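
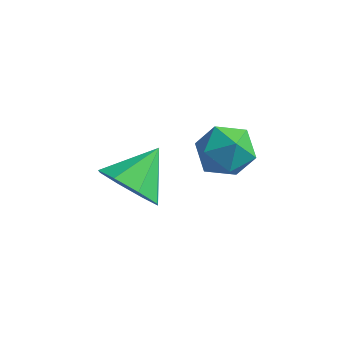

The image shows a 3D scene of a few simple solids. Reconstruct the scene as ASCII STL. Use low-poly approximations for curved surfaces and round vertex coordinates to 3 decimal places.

solid 
facet normal -0.210 0.769 0.604
outer loop
vertex -0.884 0.089 0.72
vertex -0.874 -0.358 1.292
vertex -0.265 -0.026 1.081
endloop
endfacet
facet normal 0.163 0.986 0.034
outer loop
vertex -0.884 0.089 0.72
vertex -0.265 -0.026 1.081
vertex -0.264 -0.001 0.356
endloop
endfacet
facet normal -0.206 0.809 -0.551
outer loop
vertex -0.884 0.089 0.72
vertex -0.264 -0.001 0.356
vertex -0.872 -0.317 0.119
endloop
endfacet
facet normal -0.806 0.483 -0.342
outer loop
vertex -0.884 0.089 0.72
vertex -0.872 -0.317 0.119
vertex -1.25 -0.538 0.698
endloop
endfacet
facet normal -0.807 0.458 0.372
outer loop
vertex -0.884 0.089 0.72
vertex -1.25 -0.538 0.698
vertex -0.874 -0.358 1.292
endloop
endfacet
facet normal 0.778 0.628 0.023
outer loop
vertex -0.264 -0.001 0.356
vertex -0.265 -0.026 1.081
vertex 0.13 -0.502 0.702
endloop
endfacet
facet normal 0.177 0.275 0.945
outer loop
vertex -0.265 -0.026 1.081
vertex -0.874 -0.358 1.292
vertex -0.248 -0.723 1.281
endloop
endfacet
facet normal -0.790 -0.228 0.569
outer loop
vertex -0.874 -0.358 1.292
vertex -1.25 -0.538 0.698
vertex -0.856 -1.039 1.044
endloop
endfacet
facet normal -0.788 -0.187 -0.586
outer loop
vertex -1.25 -0.538 0.698
vertex -0.872 -0.317 0.119
vertex -0.855 -1.014 0.319
endloop
endfacet
facet normal 0.182 0.341 -0.922
outer loop
vertex -0.872 -0.317 0.119
vertex -0.264 -0.001 0.356
vertex -0.246 -0.682 0.108
endloop
endfacet
facet normal 0.806 -0.483 0.342
outer loop
vertex -0.236 -1.129 0.68
vertex 0.13 -0.502 0.702
vertex -0.248 -0.723 1.281
endloop
endfacet
facet normal 0.206 -0.809 0.551
outer loop
vertex -0.236 -1.129 0.68
vertex -0.248 -0.723 1.281
vertex -0.856 -1.039 1.044
endloop
endfacet
facet normal -0.163 -0.986 -0.034
outer loop
vertex -0.236 -1.129 0.68
vertex -0.856 -1.039 1.044
vertex -0.855 -1.014 0.319
endloop
endfacet
facet normal 0.210 -0.769 -0.604
outer loop
vertex -0.236 -1.129 0.68
vertex -0.855 -1.014 0.319
vertex -0.246 -0.682 0.108
endloop
endfacet
facet normal 0.807 -0.458 -0.372
outer loop
vertex -0.236 -1.129 0.68
vertex -0.246 -0.682 0.108
vertex 0.13 -0.502 0.702
endloop
endfacet
facet normal 0.788 0.187 0.586
outer loop
vertex -0.248 -0.723 1.281
vertex 0.13 -0.502 0.702
vertex -0.265 -0.026 1.081
endloop
endfacet
facet normal -0.182 -0.341 0.922
outer loop
vertex -0.856 -1.039 1.044
vertex -0.248 -0.723 1.281
vertex -0.874 -0.358 1.292
endloop
endfacet
facet normal -0.778 -0.628 -0.023
outer loop
vertex -0.855 -1.014 0.319
vertex -0.856 -1.039 1.044
vertex -1.25 -0.538 0.698
endloop
endfacet
facet normal -0.177 -0.275 -0.945
outer loop
vertex -0.246 -0.682 0.108
vertex -0.855 -1.014 0.319
vertex -0.872 -0.317 0.119
endloop
endfacet
facet normal 0.790 0.228 -0.569
outer loop
vertex 0.13 -0.502 0.702
vertex -0.246 -0.682 0.108
vertex -0.264 -0.001 0.356
endloop
endfacet
facet normal -0.259 -0.822 -0.507
outer loop
vertex -2.277 -1.259 -0.815
vertex -2.731 -0.79 -1.344
vertex -1.934 -1.056 -1.32
endloop
endfacet
facet normal 0.820 0.035 0.571
outer loop
vertex -2.277 -1.259 -0.815
vertex -1.934 -1.056 -1.32
vertex -2.409 0.23 -0.716
endloop
endfacet
facet normal -0.259 -0.822 -0.507
outer loop
vertex -1.934 -1.056 -1.32
vertex -2.731 -0.79 -1.344
vertex -2.058 -0.697 -1.839
endloop
endfacet
facet normal 0.940 0.342 0.012
outer loop
vertex -1.934 -1.056 -1.32
vertex -2.058 -0.697 -1.839
vertex -2.409 0.23 -0.716
endloop
endfacet
facet normal -0.260 -0.822 -0.507
outer loop
vertex -2.058 -0.697 -1.839
vertex -2.731 -0.79 -1.344
vertex -2.576 -0.392 -2.068
endloop
endfacet
facet normal 0.590 0.704 -0.397
outer loop
vertex -2.058 -0.697 -1.839
vertex -2.576 -0.392 -2.068
vertex -2.409 0.23 -0.716
endloop
endfacet
facet normal -0.259 -0.822 -0.507
outer loop
vertex -2.576 -0.392 -2.068
vertex -2.731 -0.79 -1.344
vertex -3.184 -0.321 -1.873
endloop
endfacet
facet normal -0.027 0.909 -0.415
outer loop
vertex -2.576 -0.392 -2.068
vertex -3.184 -0.321 -1.873
vertex -2.409 0.23 -0.716
endloop
endfacet
facet normal -0.259 -0.822 -0.507
outer loop
vertex -3.184 -0.321 -1.873
vertex -2.731 -0.79 -1.344
vertex -3.527 -0.524 -1.368
endloop
endfacet
facet normal -0.545 0.838 -0.034
outer loop
vertex -3.184 -0.321 -1.873
vertex -3.527 -0.524 -1.368
vertex -2.409 0.23 -0.716
endloop
endfacet
facet normal -0.259 -0.822 -0.507
outer loop
vertex -3.527 -0.524 -1.368
vertex -2.731 -0.79 -1.344
vertex -3.403 -0.883 -0.85
endloop
endfacet
facet normal -0.665 0.530 0.527
outer loop
vertex -3.527 -0.524 -1.368
vertex -3.403 -0.883 -0.85
vertex -2.409 0.23 -0.716
endloop
endfacet
facet normal -0.259 -0.822 -0.507
outer loop
vertex -3.403 -0.883 -0.85
vertex -2.731 -0.79 -1.344
vertex -2.885 -1.187 -0.621
endloop
endfacet
facet normal -0.314 0.168 0.934
outer loop
vertex -3.403 -0.883 -0.85
vertex -2.885 -1.187 -0.621
vertex -2.409 0.23 -0.716
endloop
endfacet
facet normal -0.259 -0.822 -0.507
outer loop
vertex -2.885 -1.187 -0.621
vertex -2.731 -0.79 -1.344
vertex -2.277 -1.259 -0.815
endloop
endfacet
facet normal 0.300 -0.037 0.953
outer loop
vertex -2.885 -1.187 -0.621
vertex -2.277 -1.259 -0.815
vertex -2.409 0.23 -0.716
endloop
endfacet

endsolid


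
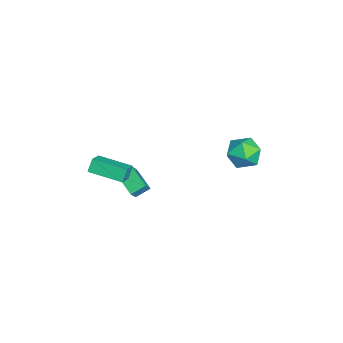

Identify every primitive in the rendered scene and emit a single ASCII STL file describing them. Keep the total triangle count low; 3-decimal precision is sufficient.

solid 
facet normal -0.425 0.265 0.866
outer loop
vertex 3.349 -4.761 0.7
vertex 3.998 -2.694 0.385
vertex 2.254 -4.511 0.086
endloop
endfacet
facet normal -0.296 -0.944 0.144
outer loop
vertex 2.662 -4.766 -0.745
vertex 3.349 -4.761 0.7
vertex 2.254 -4.511 0.086
endloop
endfacet
facet normal -0.425 0.266 0.865
outer loop
vertex 2.254 -4.511 0.086
vertex 3.998 -2.694 0.385
vertex 2.904 -2.444 -0.23
endloop
endfacet
facet normal -0.855 0.196 -0.480
outer loop
vertex 2.904 -2.444 -0.23
vertex 2.662 -4.766 -0.745
vertex 2.254 -4.511 0.086
endloop
endfacet
facet normal 0.855 -0.195 0.480
outer loop
vertex 3.349 -4.761 0.7
vertex 4.406 -2.949 -0.446
vertex 3.998 -2.694 0.385
endloop
endfacet
facet normal -0.297 -0.944 0.144
outer loop
vertex 3.756 -5.016 -0.13
vertex 3.349 -4.761 0.7
vertex 2.662 -4.766 -0.745
endloop
endfacet
facet normal 0.855 -0.196 0.480
outer loop
vertex 3.756 -5.016 -0.13
vertex 4.406 -2.949 -0.446
vertex 3.349 -4.761 0.7
endloop
endfacet
facet normal 0.297 0.944 -0.144
outer loop
vertex 3.998 -2.694 0.385
vertex 4.406 -2.949 -0.446
vertex 2.904 -2.444 -0.23
endloop
endfacet
facet normal -0.855 0.196 -0.480
outer loop
vertex 3.311 -2.699 -1.06
vertex 2.662 -4.766 -0.745
vertex 2.904 -2.444 -0.23
endloop
endfacet
facet normal 0.297 0.944 -0.145
outer loop
vertex 2.904 -2.444 -0.23
vertex 4.406 -2.949 -0.446
vertex 3.311 -2.699 -1.06
endloop
endfacet
facet normal 0.426 -0.265 -0.865
outer loop
vertex 3.311 -2.699 -1.06
vertex 3.756 -5.016 -0.13
vertex 2.662 -4.766 -0.745
endloop
endfacet
facet normal 0.425 -0.266 -0.865
outer loop
vertex 4.406 -2.949 -0.446
vertex 3.756 -5.016 -0.13
vertex 3.311 -2.699 -1.06
endloop
endfacet
facet normal -0.561 0.285 -0.777
outer loop
vertex 0.297 -3.337 -3.652
vertex -0.042 -2.468 -3.089
vertex 1.64 -2.407 -4.28
endloop
endfacet
facet normal 0.311 -0.798 -0.516
outer loop
vertex 2.122 -2.652 -3.611
vertex 0.297 -3.337 -3.652
vertex 1.64 -2.407 -4.28
endloop
endfacet
facet normal -0.561 0.285 -0.777
outer loop
vertex 1.64 -2.407 -4.28
vertex -0.042 -2.468 -3.089
vertex 1.301 -1.538 -3.717
endloop
endfacet
facet normal 0.768 0.532 -0.358
outer loop
vertex 1.301 -1.538 -3.717
vertex 2.122 -2.652 -3.611
vertex 1.64 -2.407 -4.28
endloop
endfacet
facet normal -0.768 -0.532 0.358
outer loop
vertex 0.297 -3.337 -3.652
vertex 0.44 -2.713 -2.42
vertex -0.042 -2.468 -3.089
endloop
endfacet
facet normal 0.311 -0.798 -0.516
outer loop
vertex 0.779 -3.582 -2.983
vertex 0.297 -3.337 -3.652
vertex 2.122 -2.652 -3.611
endloop
endfacet
facet normal -0.768 -0.532 0.358
outer loop
vertex 0.779 -3.582 -2.983
vertex 0.44 -2.713 -2.42
vertex 0.297 -3.337 -3.652
endloop
endfacet
facet normal -0.311 0.798 0.516
outer loop
vertex -0.042 -2.468 -3.089
vertex 0.44 -2.713 -2.42
vertex 1.301 -1.538 -3.717
endloop
endfacet
facet normal 0.768 0.532 -0.358
outer loop
vertex 1.783 -1.783 -3.048
vertex 2.122 -2.652 -3.611
vertex 1.301 -1.538 -3.717
endloop
endfacet
facet normal -0.311 0.798 0.516
outer loop
vertex 1.301 -1.538 -3.717
vertex 0.44 -2.713 -2.42
vertex 1.783 -1.783 -3.048
endloop
endfacet
facet normal 0.561 -0.285 0.777
outer loop
vertex 1.783 -1.783 -3.048
vertex 0.779 -3.582 -2.983
vertex 2.122 -2.652 -3.611
endloop
endfacet
facet normal 0.561 -0.285 0.777
outer loop
vertex 0.44 -2.713 -2.42
vertex 0.779 -3.582 -2.983
vertex 1.783 -1.783 -3.048
endloop
endfacet
facet normal -0.407 0.841 0.355
outer loop
vertex -1.71 4.985 -2.478
vertex -1.974 4.399 -1.392
vertex -0.87 4.994 -1.536
endloop
endfacet
facet normal 0.114 0.987 -0.111
outer loop
vertex -1.71 4.985 -2.478
vertex -0.87 4.994 -1.536
vertex -0.484 4.816 -2.723
endloop
endfacet
facet normal -0.053 0.679 -0.732
outer loop
vertex -1.71 4.985 -2.478
vertex -0.484 4.816 -2.723
vertex -1.348 4.112 -3.314
endloop
endfacet
facet normal -0.677 0.343 -0.651
outer loop
vertex -1.71 4.985 -2.478
vertex -1.348 4.112 -3.314
vertex -2.27 3.854 -2.491
endloop
endfacet
facet normal -0.896 0.443 0.021
outer loop
vertex -1.71 4.985 -2.478
vertex -2.27 3.854 -2.491
vertex -1.974 4.399 -1.392
endloop
endfacet
facet normal 0.715 0.687 0.129
outer loop
vertex -0.484 4.816 -2.723
vertex -0.87 4.994 -1.536
vertex 0.01 4.126 -1.789
endloop
endfacet
facet normal -0.128 0.452 0.883
outer loop
vertex -0.87 4.994 -1.536
vertex -1.974 4.399 -1.392
vertex -0.912 3.868 -0.966
endloop
endfacet
facet normal -0.919 -0.193 0.343
outer loop
vertex -1.974 4.399 -1.392
vertex -2.27 3.854 -2.491
vertex -1.776 3.164 -1.557
endloop
endfacet
facet normal -0.565 -0.356 -0.744
outer loop
vertex -2.27 3.854 -2.491
vertex -1.348 4.112 -3.314
vertex -1.39 2.986 -2.744
endloop
endfacet
facet normal 0.445 0.188 -0.875
outer loop
vertex -1.348 4.112 -3.314
vertex -0.484 4.816 -2.723
vertex -0.286 3.581 -2.888
endloop
endfacet
facet normal 0.677 -0.343 0.651
outer loop
vertex -0.55 2.995 -1.802
vertex 0.01 4.126 -1.789
vertex -0.912 3.868 -0.966
endloop
endfacet
facet normal 0.053 -0.679 0.732
outer loop
vertex -0.55 2.995 -1.802
vertex -0.912 3.868 -0.966
vertex -1.776 3.164 -1.557
endloop
endfacet
facet normal -0.114 -0.987 0.111
outer loop
vertex -0.55 2.995 -1.802
vertex -1.776 3.164 -1.557
vertex -1.39 2.986 -2.744
endloop
endfacet
facet normal 0.407 -0.841 -0.355
outer loop
vertex -0.55 2.995 -1.802
vertex -1.39 2.986 -2.744
vertex -0.286 3.581 -2.888
endloop
endfacet
facet normal 0.896 -0.443 -0.021
outer loop
vertex -0.55 2.995 -1.802
vertex -0.286 3.581 -2.888
vertex 0.01 4.126 -1.789
endloop
endfacet
facet normal 0.565 0.356 0.744
outer loop
vertex -0.912 3.868 -0.966
vertex 0.01 4.126 -1.789
vertex -0.87 4.994 -1.536
endloop
endfacet
facet normal -0.445 -0.188 0.875
outer loop
vertex -1.776 3.164 -1.557
vertex -0.912 3.868 -0.966
vertex -1.974 4.399 -1.392
endloop
endfacet
facet normal -0.715 -0.687 -0.129
outer loop
vertex -1.39 2.986 -2.744
vertex -1.776 3.164 -1.557
vertex -2.27 3.854 -2.491
endloop
endfacet
facet normal 0.128 -0.452 -0.883
outer loop
vertex -0.286 3.581 -2.888
vertex -1.39 2.986 -2.744
vertex -1.348 4.112 -3.314
endloop
endfacet
facet normal 0.919 0.193 -0.343
outer loop
vertex 0.01 4.126 -1.789
vertex -0.286 3.581 -2.888
vertex -0.484 4.816 -2.723
endloop
endfacet

endsolid


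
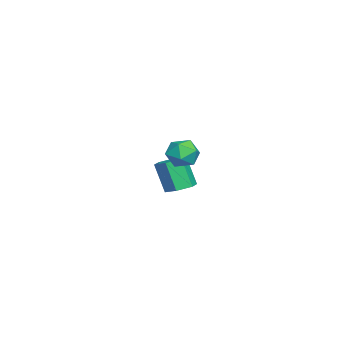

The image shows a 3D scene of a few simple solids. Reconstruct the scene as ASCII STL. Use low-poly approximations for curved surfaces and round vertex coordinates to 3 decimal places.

solid 
facet normal 0.143 0.981 -0.132
outer loop
vertex 3.543 3.697 2.268
vertex 2.688 3.892 2.788
vertex 3.58 3.828 3.278
endloop
endfacet
facet normal 0.766 0.633 -0.110
outer loop
vertex 3.543 3.697 2.268
vertex 3.58 3.828 3.278
vertex 4.128 3.089 2.84
endloop
endfacet
facet normal 0.764 0.144 -0.628
outer loop
vertex 3.543 3.697 2.268
vertex 4.128 3.089 2.84
vertex 3.576 2.695 2.078
endloop
endfacet
facet normal 0.140 0.189 -0.972
outer loop
vertex 3.543 3.697 2.268
vertex 3.576 2.695 2.078
vertex 2.685 3.192 2.046
endloop
endfacet
facet normal -0.243 0.706 -0.665
outer loop
vertex 3.543 3.697 2.268
vertex 2.685 3.192 2.046
vertex 2.688 3.892 2.788
endloop
endfacet
facet normal 0.806 0.292 0.515
outer loop
vertex 4.128 3.089 2.84
vertex 3.58 3.828 3.278
vertex 3.635 2.908 3.714
endloop
endfacet
facet normal -0.201 0.855 0.478
outer loop
vertex 3.58 3.828 3.278
vertex 2.688 3.892 2.788
vertex 2.744 3.405 3.682
endloop
endfacet
facet normal -0.828 0.409 -0.383
outer loop
vertex 2.688 3.892 2.788
vertex 2.685 3.192 2.046
vertex 2.192 3.011 2.92
endloop
endfacet
facet normal -0.208 -0.429 -0.879
outer loop
vertex 2.685 3.192 2.046
vertex 3.576 2.695 2.078
vertex 2.74 2.272 2.482
endloop
endfacet
facet normal 0.803 -0.501 -0.323
outer loop
vertex 3.576 2.695 2.078
vertex 4.128 3.089 2.84
vertex 3.632 2.208 2.972
endloop
endfacet
facet normal -0.140 -0.189 0.972
outer loop
vertex 2.777 2.403 3.492
vertex 3.635 2.908 3.714
vertex 2.744 3.405 3.682
endloop
endfacet
facet normal -0.764 -0.144 0.628
outer loop
vertex 2.777 2.403 3.492
vertex 2.744 3.405 3.682
vertex 2.192 3.011 2.92
endloop
endfacet
facet normal -0.766 -0.633 0.110
outer loop
vertex 2.777 2.403 3.492
vertex 2.192 3.011 2.92
vertex 2.74 2.272 2.482
endloop
endfacet
facet normal -0.143 -0.981 0.132
outer loop
vertex 2.777 2.403 3.492
vertex 2.74 2.272 2.482
vertex 3.632 2.208 2.972
endloop
endfacet
facet normal 0.243 -0.706 0.665
outer loop
vertex 2.777 2.403 3.492
vertex 3.632 2.208 2.972
vertex 3.635 2.908 3.714
endloop
endfacet
facet normal 0.208 0.429 0.879
outer loop
vertex 2.744 3.405 3.682
vertex 3.635 2.908 3.714
vertex 3.58 3.828 3.278
endloop
endfacet
facet normal -0.803 0.501 0.323
outer loop
vertex 2.192 3.011 2.92
vertex 2.744 3.405 3.682
vertex 2.688 3.892 2.788
endloop
endfacet
facet normal -0.806 -0.292 -0.515
outer loop
vertex 2.74 2.272 2.482
vertex 2.192 3.011 2.92
vertex 2.685 3.192 2.046
endloop
endfacet
facet normal 0.201 -0.855 -0.478
outer loop
vertex 3.632 2.208 2.972
vertex 2.74 2.272 2.482
vertex 3.576 2.695 2.078
endloop
endfacet
facet normal 0.828 -0.409 0.383
outer loop
vertex 3.635 2.908 3.714
vertex 3.632 2.208 2.972
vertex 4.128 3.089 2.84
endloop
endfacet
facet normal 0.221 0.322 -0.921
outer loop
vertex -2.567 1.93 -2.308
vertex -3.501 2.055 -2.488
vertex -2.984 2.772 -2.113
endloop
endfacet
facet normal 0.873 0.355 0.333
outer loop
vertex -2.567 1.93 -2.308
vertex -2.984 2.772 -2.113
vertex -3.024 1.26 -0.393
endloop
endfacet
facet normal 0.873 0.356 0.333
outer loop
vertex -3.024 1.26 -0.393
vertex -2.984 2.772 -2.113
vertex -3.442 2.102 -0.198
endloop
endfacet
facet normal -0.219 -0.322 0.921
outer loop
vertex -3.024 1.26 -0.393
vertex -3.442 2.102 -0.198
vertex -3.959 1.385 -0.572
endloop
endfacet
facet normal 0.220 0.323 -0.921
outer loop
vertex -2.984 2.772 -2.113
vertex -3.501 2.055 -2.488
vertex -3.919 2.897 -2.293
endloop
endfacet
facet normal 0.059 0.938 0.342
outer loop
vertex -2.984 2.772 -2.113
vertex -3.919 2.897 -2.293
vertex -3.442 2.102 -0.198
endloop
endfacet
facet normal 0.060 0.938 0.342
outer loop
vertex -3.442 2.102 -0.198
vertex -3.919 2.897 -2.293
vertex -4.376 2.227 -0.377
endloop
endfacet
facet normal -0.220 -0.322 0.921
outer loop
vertex -3.442 2.102 -0.198
vertex -4.376 2.227 -0.377
vertex -3.959 1.385 -0.572
endloop
endfacet
facet normal 0.219 0.322 -0.921
outer loop
vertex -3.919 2.897 -2.293
vertex -3.501 2.055 -2.488
vertex -4.436 2.18 -2.667
endloop
endfacet
facet normal -0.813 0.582 0.009
outer loop
vertex -3.919 2.897 -2.293
vertex -4.436 2.18 -2.667
vertex -4.376 2.227 -0.377
endloop
endfacet
facet normal -0.813 0.582 0.009
outer loop
vertex -4.376 2.227 -0.377
vertex -4.436 2.18 -2.667
vertex -4.893 1.51 -0.752
endloop
endfacet
facet normal -0.221 -0.322 0.921
outer loop
vertex -4.376 2.227 -0.377
vertex -4.893 1.51 -0.752
vertex -3.959 1.385 -0.572
endloop
endfacet
facet normal 0.219 0.322 -0.921
outer loop
vertex -4.436 2.18 -2.667
vertex -3.501 2.055 -2.488
vertex -4.018 1.338 -2.862
endloop
endfacet
facet normal -0.873 -0.356 -0.333
outer loop
vertex -4.436 2.18 -2.667
vertex -4.018 1.338 -2.862
vertex -4.893 1.51 -0.752
endloop
endfacet
facet normal -0.873 -0.355 -0.333
outer loop
vertex -4.893 1.51 -0.752
vertex -4.018 1.338 -2.862
vertex -4.476 0.668 -0.947
endloop
endfacet
facet normal -0.221 -0.322 0.921
outer loop
vertex -4.893 1.51 -0.752
vertex -4.476 0.668 -0.947
vertex -3.959 1.385 -0.572
endloop
endfacet
facet normal 0.220 0.322 -0.921
outer loop
vertex -4.018 1.338 -2.862
vertex -3.501 2.055 -2.488
vertex -3.084 1.213 -2.683
endloop
endfacet
facet normal -0.060 -0.938 -0.342
outer loop
vertex -4.018 1.338 -2.862
vertex -3.084 1.213 -2.683
vertex -4.476 0.668 -0.947
endloop
endfacet
facet normal -0.060 -0.938 -0.342
outer loop
vertex -4.476 0.668 -0.947
vertex -3.084 1.213 -2.683
vertex -3.541 0.543 -0.767
endloop
endfacet
facet normal -0.220 -0.323 0.921
outer loop
vertex -4.476 0.668 -0.947
vertex -3.541 0.543 -0.767
vertex -3.959 1.385 -0.572
endloop
endfacet
facet normal 0.221 0.322 -0.921
outer loop
vertex -3.084 1.213 -2.683
vertex -3.501 2.055 -2.488
vertex -2.567 1.93 -2.308
endloop
endfacet
facet normal 0.813 -0.582 -0.009
outer loop
vertex -3.084 1.213 -2.683
vertex -2.567 1.93 -2.308
vertex -3.541 0.543 -0.767
endloop
endfacet
facet normal 0.813 -0.582 -0.009
outer loop
vertex -3.541 0.543 -0.767
vertex -2.567 1.93 -2.308
vertex -3.024 1.26 -0.393
endloop
endfacet
facet normal -0.219 -0.322 0.921
outer loop
vertex -3.541 0.543 -0.767
vertex -3.024 1.26 -0.393
vertex -3.959 1.385 -0.572
endloop
endfacet

endsolid


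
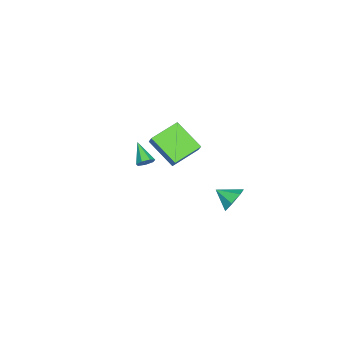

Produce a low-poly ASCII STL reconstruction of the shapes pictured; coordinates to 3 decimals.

solid 
facet normal 0.066 0.877 -0.475
outer loop
vertex 0.792 3.315 -4.021
vertex -0.059 3.553 -3.699
vertex 0.781 3.704 -3.304
endloop
endfacet
facet normal 0.792 -0.532 0.301
outer loop
vertex 0.792 3.315 -4.021
vertex 0.781 3.704 -3.304
vertex -0.141 2.447 -3.101
endloop
endfacet
facet normal 0.065 0.878 -0.475
outer loop
vertex 0.781 3.704 -3.304
vertex -0.059 3.553 -3.699
vertex 0.138 3.979 -2.884
endloop
endfacet
facet normal 0.471 -0.207 0.857
outer loop
vertex 0.781 3.704 -3.304
vertex 0.138 3.979 -2.884
vertex -0.141 2.447 -3.101
endloop
endfacet
facet normal 0.065 0.878 -0.475
outer loop
vertex 0.138 3.979 -2.884
vertex -0.059 3.553 -3.699
vertex -0.653 3.933 -3.078
endloop
endfacet
facet normal -0.232 -0.095 0.968
outer loop
vertex 0.138 3.979 -2.884
vertex -0.653 3.933 -3.078
vertex -0.141 2.447 -3.101
endloop
endfacet
facet normal 0.065 0.878 -0.475
outer loop
vertex -0.653 3.933 -3.078
vertex -0.059 3.553 -3.699
vertex -0.996 3.601 -3.739
endloop
endfacet
facet normal -0.787 -0.280 0.549
outer loop
vertex -0.653 3.933 -3.078
vertex -0.996 3.601 -3.739
vertex -0.141 2.447 -3.101
endloop
endfacet
facet normal 0.065 0.878 -0.475
outer loop
vertex -0.996 3.601 -3.739
vertex -0.059 3.553 -3.699
vertex -0.634 3.233 -4.37
endloop
endfacet
facet normal -0.778 -0.623 -0.083
outer loop
vertex -0.996 3.601 -3.739
vertex -0.634 3.233 -4.37
vertex -0.141 2.447 -3.101
endloop
endfacet
facet normal 0.066 0.878 -0.475
outer loop
vertex -0.634 3.233 -4.37
vertex -0.059 3.553 -3.699
vertex 0.162 3.105 -4.496
endloop
endfacet
facet normal -0.211 -0.866 -0.454
outer loop
vertex -0.634 3.233 -4.37
vertex 0.162 3.105 -4.496
vertex -0.141 2.447 -3.101
endloop
endfacet
facet normal 0.066 0.878 -0.475
outer loop
vertex 0.162 3.105 -4.496
vertex -0.059 3.553 -3.699
vertex 0.792 3.315 -4.021
endloop
endfacet
facet normal 0.489 -0.825 -0.283
outer loop
vertex 0.162 3.105 -4.496
vertex 0.792 3.315 -4.021
vertex -0.141 2.447 -3.101
endloop
endfacet
facet normal 0.602 0.538 -0.590
outer loop
vertex 1.028 -1.867 -1.147
vertex 0.641 -1.449 -1.161
vertex 1.069 -1.525 -0.793
endloop
endfacet
facet normal 0.560 -0.627 0.541
outer loop
vertex 1.028 -1.867 -1.147
vertex 1.069 -1.525 -0.793
vertex -0.281 -2.271 -0.259
endloop
endfacet
facet normal 0.603 0.537 -0.590
outer loop
vertex 1.069 -1.525 -0.793
vertex 0.641 -1.449 -1.161
vertex 0.789 -1.125 -0.715
endloop
endfacet
facet normal 0.341 0.055 0.939
outer loop
vertex 1.069 -1.525 -0.793
vertex 0.789 -1.125 -0.715
vertex -0.281 -2.271 -0.259
endloop
endfacet
facet normal 0.603 0.537 -0.590
outer loop
vertex 0.789 -1.125 -0.715
vertex 0.641 -1.449 -1.161
vertex 0.397 -0.969 -0.974
endloop
endfacet
facet normal -0.282 0.571 0.771
outer loop
vertex 0.789 -1.125 -0.715
vertex 0.397 -0.969 -0.974
vertex -0.281 -2.271 -0.259
endloop
endfacet
facet normal 0.603 0.537 -0.590
outer loop
vertex 0.397 -0.969 -0.974
vertex 0.641 -1.449 -1.161
vertex 0.189 -1.174 -1.373
endloop
endfacet
facet normal -0.835 0.525 0.165
outer loop
vertex 0.397 -0.969 -0.974
vertex 0.189 -1.174 -1.373
vertex -0.281 -2.271 -0.259
endloop
endfacet
facet normal 0.603 0.538 -0.589
outer loop
vertex 0.189 -1.174 -1.373
vertex 0.641 -1.449 -1.161
vertex 0.322 -1.586 -1.613
endloop
endfacet
facet normal -0.904 -0.044 -0.425
outer loop
vertex 0.189 -1.174 -1.373
vertex 0.322 -1.586 -1.613
vertex -0.281 -2.271 -0.259
endloop
endfacet
facet normal 0.603 0.538 -0.589
outer loop
vertex 0.322 -1.586 -1.613
vertex 0.641 -1.449 -1.161
vertex 0.695 -1.894 -1.512
endloop
endfacet
facet normal -0.436 -0.710 -0.553
outer loop
vertex 0.322 -1.586 -1.613
vertex 0.695 -1.894 -1.512
vertex -0.281 -2.271 -0.259
endloop
endfacet
facet normal 0.602 0.538 -0.589
outer loop
vertex 0.695 -1.894 -1.512
vertex 0.641 -1.449 -1.161
vertex 1.028 -1.867 -1.147
endloop
endfacet
facet normal 0.215 -0.969 -0.124
outer loop
vertex 0.695 -1.894 -1.512
vertex 1.028 -1.867 -1.147
vertex -0.281 -2.271 -0.259
endloop
endfacet
facet normal -0.760 0.557 0.334
outer loop
vertex 3.222 1.316 4.696
vertex 3.83 2.853 3.519
vertex 2.617 0.958 3.916
endloop
endfacet
facet normal -0.300 -0.757 0.580
outer loop
vertex 3.97 -0.033 3.321
vertex 3.222 1.316 4.696
vertex 2.617 0.958 3.916
endloop
endfacet
facet normal -0.760 0.557 0.334
outer loop
vertex 2.617 0.958 3.916
vertex 3.83 2.853 3.519
vertex 3.225 2.495 2.739
endloop
endfacet
facet normal -0.576 -0.341 -0.743
outer loop
vertex 3.225 2.495 2.739
vertex 3.97 -0.033 3.321
vertex 2.617 0.958 3.916
endloop
endfacet
facet normal 0.576 0.341 0.743
outer loop
vertex 3.222 1.316 4.696
vertex 5.183 1.862 2.924
vertex 3.83 2.853 3.519
endloop
endfacet
facet normal -0.300 -0.757 0.580
outer loop
vertex 4.575 0.325 4.101
vertex 3.222 1.316 4.696
vertex 3.97 -0.033 3.321
endloop
endfacet
facet normal 0.576 0.341 0.743
outer loop
vertex 4.575 0.325 4.101
vertex 5.183 1.862 2.924
vertex 3.222 1.316 4.696
endloop
endfacet
facet normal 0.300 0.757 -0.580
outer loop
vertex 3.83 2.853 3.519
vertex 5.183 1.862 2.924
vertex 3.225 2.495 2.739
endloop
endfacet
facet normal -0.576 -0.341 -0.743
outer loop
vertex 4.578 1.504 2.144
vertex 3.97 -0.033 3.321
vertex 3.225 2.495 2.739
endloop
endfacet
facet normal 0.300 0.757 -0.580
outer loop
vertex 3.225 2.495 2.739
vertex 5.183 1.862 2.924
vertex 4.578 1.504 2.144
endloop
endfacet
facet normal 0.760 -0.557 -0.334
outer loop
vertex 4.578 1.504 2.144
vertex 4.575 0.325 4.101
vertex 3.97 -0.033 3.321
endloop
endfacet
facet normal 0.760 -0.557 -0.334
outer loop
vertex 5.183 1.862 2.924
vertex 4.575 0.325 4.101
vertex 4.578 1.504 2.144
endloop
endfacet

endsolid


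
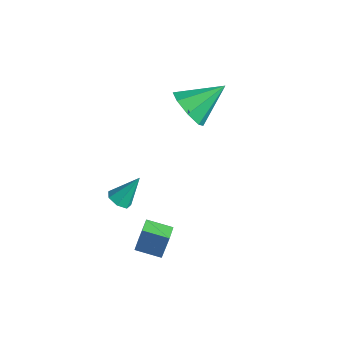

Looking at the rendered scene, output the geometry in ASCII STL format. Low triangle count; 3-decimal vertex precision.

solid 
facet normal -0.176 -0.584 -0.792
outer loop
vertex -0.399 -2.063 -2.831
vertex -0.758 -2.428 -2.482
vertex -0.92 -1.93 -2.813
endloop
endfacet
facet normal 0.225 0.924 -0.308
outer loop
vertex -0.399 -2.063 -2.831
vertex -0.92 -1.93 -2.813
vertex -0.482 -1.512 -1.238
endloop
endfacet
facet normal -0.176 -0.584 -0.792
outer loop
vertex -0.92 -1.93 -2.813
vertex -0.758 -2.428 -2.482
vertex -1.319 -2.172 -2.546
endloop
endfacet
facet normal -0.550 0.832 -0.068
outer loop
vertex -0.92 -1.93 -2.813
vertex -1.319 -2.172 -2.546
vertex -0.482 -1.512 -1.238
endloop
endfacet
facet normal -0.176 -0.583 -0.793
outer loop
vertex -1.319 -2.172 -2.546
vertex -0.758 -2.428 -2.482
vertex -1.296 -2.607 -2.231
endloop
endfacet
facet normal -0.868 0.261 0.424
outer loop
vertex -1.319 -2.172 -2.546
vertex -1.296 -2.607 -2.231
vertex -0.482 -1.512 -1.238
endloop
endfacet
facet normal -0.175 -0.584 -0.793
outer loop
vertex -1.296 -2.607 -2.231
vertex -0.758 -2.428 -2.482
vertex -0.868 -2.908 -2.104
endloop
endfacet
facet normal -0.488 -0.359 0.796
outer loop
vertex -1.296 -2.607 -2.231
vertex -0.868 -2.908 -2.104
vertex -0.482 -1.512 -1.238
endloop
endfacet
facet normal -0.176 -0.584 -0.793
outer loop
vertex -0.868 -2.908 -2.104
vertex -0.758 -2.428 -2.482
vertex -0.358 -2.847 -2.262
endloop
endfacet
facet normal 0.305 -0.562 0.769
outer loop
vertex -0.868 -2.908 -2.104
vertex -0.358 -2.847 -2.262
vertex -0.482 -1.512 -1.238
endloop
endfacet
facet normal -0.177 -0.585 -0.791
outer loop
vertex -0.358 -2.847 -2.262
vertex -0.758 -2.428 -2.482
vertex -0.149 -2.472 -2.586
endloop
endfacet
facet normal 0.911 -0.194 0.363
outer loop
vertex -0.358 -2.847 -2.262
vertex -0.149 -2.472 -2.586
vertex -0.482 -1.512 -1.238
endloop
endfacet
facet normal -0.178 -0.583 -0.793
outer loop
vertex -0.149 -2.472 -2.586
vertex -0.758 -2.428 -2.482
vertex -0.399 -2.063 -2.831
endloop
endfacet
facet normal 0.877 0.467 -0.116
outer loop
vertex -0.149 -2.472 -2.586
vertex -0.399 -2.063 -2.831
vertex -0.482 -1.512 -1.238
endloop
endfacet
facet normal -0.644 0.750 -0.150
outer loop
vertex 1.232 -2.464 -2.148
vertex 2.153 -1.726 -2.416
vertex 1.132 -2.811 -3.449
endloop
endfacet
facet normal -0.761 -0.609 0.221
outer loop
vertex 1.667 -3.434 -3.324
vertex 1.232 -2.464 -2.148
vertex 1.132 -2.811 -3.449
endloop
endfacet
facet normal -0.644 0.750 -0.151
outer loop
vertex 1.132 -2.811 -3.449
vertex 2.153 -1.726 -2.416
vertex 2.053 -2.074 -3.717
endloop
endfacet
facet normal -0.074 -0.257 -0.963
outer loop
vertex 2.053 -2.074 -3.717
vertex 1.667 -3.434 -3.324
vertex 1.132 -2.811 -3.449
endloop
endfacet
facet normal 0.074 0.257 0.964
outer loop
vertex 1.232 -2.464 -2.148
vertex 2.688 -2.349 -2.291
vertex 2.153 -1.726 -2.416
endloop
endfacet
facet normal -0.761 -0.610 0.222
outer loop
vertex 1.767 -3.086 -2.023
vertex 1.232 -2.464 -2.148
vertex 1.667 -3.434 -3.324
endloop
endfacet
facet normal 0.074 0.258 0.963
outer loop
vertex 1.767 -3.086 -2.023
vertex 2.688 -2.349 -2.291
vertex 1.232 -2.464 -2.148
endloop
endfacet
facet normal 0.761 0.609 -0.222
outer loop
vertex 2.153 -1.726 -2.416
vertex 2.688 -2.349 -2.291
vertex 2.053 -2.074 -3.717
endloop
endfacet
facet normal -0.074 -0.257 -0.963
outer loop
vertex 2.588 -2.696 -3.592
vertex 1.667 -3.434 -3.324
vertex 2.053 -2.074 -3.717
endloop
endfacet
facet normal 0.761 0.610 -0.221
outer loop
vertex 2.053 -2.074 -3.717
vertex 2.688 -2.349 -2.291
vertex 2.588 -2.696 -3.592
endloop
endfacet
facet normal 0.645 -0.750 0.151
outer loop
vertex 2.588 -2.696 -3.592
vertex 1.767 -3.086 -2.023
vertex 1.667 -3.434 -3.324
endloop
endfacet
facet normal 0.644 -0.750 0.151
outer loop
vertex 2.688 -2.349 -2.291
vertex 1.767 -3.086 -2.023
vertex 2.588 -2.696 -3.592
endloop
endfacet
facet normal -0.242 -0.820 -0.518
outer loop
vertex 0.464 0.359 2.991
vertex -0.232 0.93 2.412
vertex 0.805 0.682 2.32
endloop
endfacet
facet normal 0.893 -0.007 0.450
outer loop
vertex 0.464 0.359 2.991
vertex 0.805 0.682 2.32
vertex 0.252 2.57 3.448
endloop
endfacet
facet normal -0.242 -0.820 -0.518
outer loop
vertex 0.805 0.682 2.32
vertex -0.232 0.93 2.412
vertex 0.539 1.15 1.703
endloop
endfacet
facet normal 0.927 0.351 -0.133
outer loop
vertex 0.805 0.682 2.32
vertex 0.539 1.15 1.703
vertex 0.252 2.57 3.448
endloop
endfacet
facet normal -0.242 -0.821 -0.518
outer loop
vertex 0.539 1.15 1.703
vertex -0.232 0.93 2.412
vertex -0.178 1.489 1.501
endloop
endfacet
facet normal 0.481 0.717 -0.504
outer loop
vertex 0.539 1.15 1.703
vertex -0.178 1.489 1.501
vertex 0.252 2.57 3.448
endloop
endfacet
facet normal -0.242 -0.821 -0.518
outer loop
vertex -0.178 1.489 1.501
vertex -0.232 0.93 2.412
vertex -0.927 1.5 1.833
endloop
endfacet
facet normal -0.185 0.876 -0.446
outer loop
vertex -0.178 1.489 1.501
vertex -0.927 1.5 1.833
vertex 0.252 2.57 3.448
endloop
endfacet
facet normal -0.241 -0.820 -0.518
outer loop
vertex -0.927 1.5 1.833
vertex -0.232 0.93 2.412
vertex -1.269 1.177 2.503
endloop
endfacet
facet normal -0.678 0.735 0.008
outer loop
vertex -0.927 1.5 1.833
vertex -1.269 1.177 2.503
vertex 0.252 2.57 3.448
endloop
endfacet
facet normal -0.241 -0.821 -0.518
outer loop
vertex -1.269 1.177 2.503
vertex -0.232 0.93 2.412
vertex -1.003 0.709 3.121
endloop
endfacet
facet normal -0.713 0.377 0.592
outer loop
vertex -1.269 1.177 2.503
vertex -1.003 0.709 3.121
vertex 0.252 2.57 3.448
endloop
endfacet
facet normal -0.242 -0.820 -0.518
outer loop
vertex -1.003 0.709 3.121
vertex -0.232 0.93 2.412
vertex -0.285 0.37 3.323
endloop
endfacet
facet normal -0.266 0.010 0.964
outer loop
vertex -1.003 0.709 3.121
vertex -0.285 0.37 3.323
vertex 0.252 2.57 3.448
endloop
endfacet
facet normal -0.242 -0.820 -0.518
outer loop
vertex -0.285 0.37 3.323
vertex -0.232 0.93 2.412
vertex 0.464 0.359 2.991
endloop
endfacet
facet normal 0.399 -0.149 0.905
outer loop
vertex -0.285 0.37 3.323
vertex 0.464 0.359 2.991
vertex 0.252 2.57 3.448
endloop
endfacet

endsolid


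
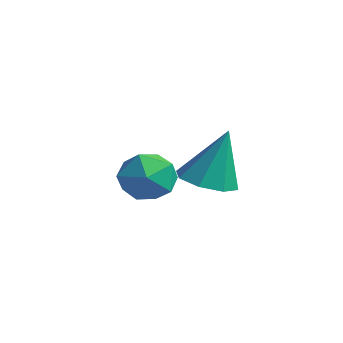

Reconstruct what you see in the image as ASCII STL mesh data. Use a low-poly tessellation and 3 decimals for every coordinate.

solid 
facet normal -0.155 -0.256 -0.954
outer loop
vertex 0.491 3.211 -1.154
vertex -0.446 3.311 -1.029
vertex 0.261 3.886 -1.298
endloop
endfacet
facet normal 0.920 0.351 0.175
outer loop
vertex 0.491 3.211 -1.154
vertex 0.261 3.886 -1.298
vertex -0.134 3.829 0.889
endloop
endfacet
facet normal -0.154 -0.257 -0.954
outer loop
vertex 0.261 3.886 -1.298
vertex -0.446 3.311 -1.029
vertex -0.383 4.224 -1.285
endloop
endfacet
facet normal 0.464 0.880 0.107
outer loop
vertex 0.261 3.886 -1.298
vertex -0.383 4.224 -1.285
vertex -0.134 3.829 0.889
endloop
endfacet
facet normal -0.154 -0.257 -0.954
outer loop
vertex -0.383 4.224 -1.285
vertex -0.446 3.311 -1.029
vertex -1.063 4.027 -1.122
endloop
endfacet
facet normal -0.228 0.953 0.199
outer loop
vertex -0.383 4.224 -1.285
vertex -1.063 4.027 -1.122
vertex -0.134 3.829 0.889
endloop
endfacet
facet normal -0.155 -0.257 -0.954
outer loop
vertex -1.063 4.027 -1.122
vertex -0.446 3.311 -1.029
vertex -1.382 3.411 -0.904
endloop
endfacet
facet normal -0.749 0.529 0.398
outer loop
vertex -1.063 4.027 -1.122
vertex -1.382 3.411 -0.904
vertex -0.134 3.829 0.889
endloop
endfacet
facet normal -0.155 -0.258 -0.954
outer loop
vertex -1.382 3.411 -0.904
vertex -0.446 3.311 -1.029
vertex -1.152 2.736 -0.759
endloop
endfacet
facet normal -0.796 -0.145 0.588
outer loop
vertex -1.382 3.411 -0.904
vertex -1.152 2.736 -0.759
vertex -0.134 3.829 0.889
endloop
endfacet
facet normal -0.154 -0.258 -0.954
outer loop
vertex -1.152 2.736 -0.759
vertex -0.446 3.311 -1.029
vertex -0.508 2.399 -0.772
endloop
endfacet
facet normal -0.339 -0.674 0.656
outer loop
vertex -1.152 2.736 -0.759
vertex -0.508 2.399 -0.772
vertex -0.134 3.829 0.889
endloop
endfacet
facet normal -0.154 -0.258 -0.954
outer loop
vertex -0.508 2.399 -0.772
vertex -0.446 3.311 -1.029
vertex 0.172 2.595 -0.935
endloop
endfacet
facet normal 0.351 -0.747 0.564
outer loop
vertex -0.508 2.399 -0.772
vertex 0.172 2.595 -0.935
vertex -0.134 3.829 0.889
endloop
endfacet
facet normal -0.155 -0.259 -0.953
outer loop
vertex 0.172 2.595 -0.935
vertex -0.446 3.311 -1.029
vertex 0.491 3.211 -1.154
endloop
endfacet
facet normal 0.873 -0.323 0.365
outer loop
vertex 0.172 2.595 -0.935
vertex 0.491 3.211 -1.154
vertex -0.134 3.829 0.889
endloop
endfacet
facet normal 0.169 0.871 0.462
outer loop
vertex -3.301 4.242 -1.962
vertex -3.86 3.906 -1.124
vertex -2.814 3.728 -1.17
endloop
endfacet
facet normal 0.707 0.707 0.024
outer loop
vertex -3.301 4.242 -1.962
vertex -2.814 3.728 -1.17
vertex -2.562 3.511 -2.179
endloop
endfacet
facet normal 0.441 0.635 -0.634
outer loop
vertex -3.301 4.242 -1.962
vertex -2.562 3.511 -2.179
vertex -3.453 3.554 -2.756
endloop
endfacet
facet normal -0.261 0.754 -0.603
outer loop
vertex -3.301 4.242 -1.962
vertex -3.453 3.554 -2.756
vertex -4.255 3.798 -2.104
endloop
endfacet
facet normal -0.430 0.900 0.074
outer loop
vertex -3.301 4.242 -1.962
vertex -4.255 3.798 -2.104
vertex -3.86 3.906 -1.124
endloop
endfacet
facet normal 0.971 0.075 0.226
outer loop
vertex -2.562 3.511 -2.179
vertex -2.814 3.728 -1.17
vertex -2.665 2.722 -1.476
endloop
endfacet
facet normal 0.099 0.340 0.935
outer loop
vertex -2.814 3.728 -1.17
vertex -3.86 3.906 -1.124
vertex -3.467 2.966 -0.824
endloop
endfacet
facet normal -0.869 0.387 0.308
outer loop
vertex -3.86 3.906 -1.124
vertex -4.255 3.798 -2.104
vertex -4.358 3.009 -1.401
endloop
endfacet
facet normal -0.595 0.152 -0.789
outer loop
vertex -4.255 3.798 -2.104
vertex -3.453 3.554 -2.756
vertex -4.106 2.792 -2.41
endloop
endfacet
facet normal 0.542 -0.041 -0.840
outer loop
vertex -3.453 3.554 -2.756
vertex -2.562 3.511 -2.179
vertex -3.06 2.614 -2.456
endloop
endfacet
facet normal 0.261 -0.754 0.603
outer loop
vertex -3.619 2.278 -1.618
vertex -2.665 2.722 -1.476
vertex -3.467 2.966 -0.824
endloop
endfacet
facet normal -0.441 -0.635 0.634
outer loop
vertex -3.619 2.278 -1.618
vertex -3.467 2.966 -0.824
vertex -4.358 3.009 -1.401
endloop
endfacet
facet normal -0.707 -0.707 -0.024
outer loop
vertex -3.619 2.278 -1.618
vertex -4.358 3.009 -1.401
vertex -4.106 2.792 -2.41
endloop
endfacet
facet normal -0.169 -0.871 -0.462
outer loop
vertex -3.619 2.278 -1.618
vertex -4.106 2.792 -2.41
vertex -3.06 2.614 -2.456
endloop
endfacet
facet normal 0.430 -0.900 -0.074
outer loop
vertex -3.619 2.278 -1.618
vertex -3.06 2.614 -2.456
vertex -2.665 2.722 -1.476
endloop
endfacet
facet normal 0.595 -0.152 0.789
outer loop
vertex -3.467 2.966 -0.824
vertex -2.665 2.722 -1.476
vertex -2.814 3.728 -1.17
endloop
endfacet
facet normal -0.542 0.041 0.840
outer loop
vertex -4.358 3.009 -1.401
vertex -3.467 2.966 -0.824
vertex -3.86 3.906 -1.124
endloop
endfacet
facet normal -0.971 -0.075 -0.226
outer loop
vertex -4.106 2.792 -2.41
vertex -4.358 3.009 -1.401
vertex -4.255 3.798 -2.104
endloop
endfacet
facet normal -0.099 -0.340 -0.935
outer loop
vertex -3.06 2.614 -2.456
vertex -4.106 2.792 -2.41
vertex -3.453 3.554 -2.756
endloop
endfacet
facet normal 0.869 -0.387 -0.308
outer loop
vertex -2.665 2.722 -1.476
vertex -3.06 2.614 -2.456
vertex -2.562 3.511 -2.179
endloop
endfacet

endsolid


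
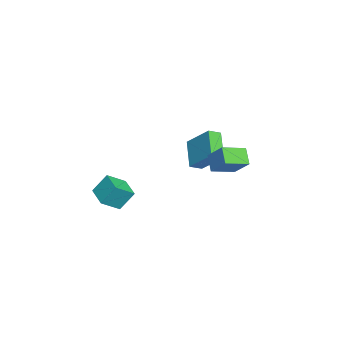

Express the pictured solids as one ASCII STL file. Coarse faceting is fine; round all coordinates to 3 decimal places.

solid 
facet normal -0.507 -0.554 -0.660
outer loop
vertex -1.766 1.19 -1.415
vertex -2.582 2.351 -1.763
vertex -1.024 1.47 -2.22
endloop
endfacet
facet normal 0.558 -0.795 0.238
outer loop
vertex -0.238 2.329 -1.197
vertex -1.766 1.19 -1.415
vertex -1.024 1.47 -2.22
endloop
endfacet
facet normal -0.507 -0.554 -0.660
outer loop
vertex -1.024 1.47 -2.22
vertex -2.582 2.351 -1.763
vertex -1.839 2.63 -2.568
endloop
endfacet
facet normal 0.657 0.248 -0.712
outer loop
vertex -1.839 2.63 -2.568
vertex -0.238 2.329 -1.197
vertex -1.024 1.47 -2.22
endloop
endfacet
facet normal -0.656 -0.248 0.712
outer loop
vertex -1.766 1.19 -1.415
vertex -1.796 3.21 -0.74
vertex -2.582 2.351 -1.763
endloop
endfacet
facet normal 0.558 -0.794 0.240
outer loop
vertex -0.981 2.05 -0.392
vertex -1.766 1.19 -1.415
vertex -0.238 2.329 -1.197
endloop
endfacet
facet normal -0.657 -0.248 0.712
outer loop
vertex -0.981 2.05 -0.392
vertex -1.796 3.21 -0.74
vertex -1.766 1.19 -1.415
endloop
endfacet
facet normal -0.558 0.795 -0.239
outer loop
vertex -2.582 2.351 -1.763
vertex -1.796 3.21 -0.74
vertex -1.839 2.63 -2.568
endloop
endfacet
facet normal 0.657 0.248 -0.712
outer loop
vertex -1.054 3.49 -1.545
vertex -0.238 2.329 -1.197
vertex -1.839 2.63 -2.568
endloop
endfacet
facet normal -0.559 0.794 -0.239
outer loop
vertex -1.839 2.63 -2.568
vertex -1.796 3.21 -0.74
vertex -1.054 3.49 -1.545
endloop
endfacet
facet normal 0.507 0.554 0.660
outer loop
vertex -1.054 3.49 -1.545
vertex -0.981 2.05 -0.392
vertex -0.238 2.329 -1.197
endloop
endfacet
facet normal 0.507 0.554 0.660
outer loop
vertex -1.796 3.21 -0.74
vertex -0.981 2.05 -0.392
vertex -1.054 3.49 -1.545
endloop
endfacet
facet normal -0.852 -0.488 0.188
outer loop
vertex 2.463 -4.163 -2.368
vertex 2.281 -3.429 -1.287
vertex 1.827 -3.316 -3.05
endloop
endfacet
facet normal 0.139 -0.556 -0.820
outer loop
vertex 3.019 -2.631 -3.313
vertex 2.463 -4.163 -2.368
vertex 1.827 -3.316 -3.05
endloop
endfacet
facet normal -0.852 -0.489 0.188
outer loop
vertex 1.827 -3.316 -3.05
vertex 2.281 -3.429 -1.287
vertex 1.644 -2.582 -1.969
endloop
endfacet
facet normal -0.505 0.672 -0.542
outer loop
vertex 1.644 -2.582 -1.969
vertex 3.019 -2.631 -3.313
vertex 1.827 -3.316 -3.05
endloop
endfacet
facet normal 0.506 -0.672 0.541
outer loop
vertex 2.463 -4.163 -2.368
vertex 3.473 -2.744 -1.55
vertex 2.281 -3.429 -1.287
endloop
endfacet
facet normal 0.138 -0.556 -0.820
outer loop
vertex 3.656 -3.478 -2.631
vertex 2.463 -4.163 -2.368
vertex 3.019 -2.631 -3.313
endloop
endfacet
facet normal 0.505 -0.672 0.542
outer loop
vertex 3.656 -3.478 -2.631
vertex 3.473 -2.744 -1.55
vertex 2.463 -4.163 -2.368
endloop
endfacet
facet normal -0.139 0.556 0.820
outer loop
vertex 2.281 -3.429 -1.287
vertex 3.473 -2.744 -1.55
vertex 1.644 -2.582 -1.969
endloop
endfacet
facet normal -0.505 0.672 -0.541
outer loop
vertex 2.837 -1.897 -2.232
vertex 3.019 -2.631 -3.313
vertex 1.644 -2.582 -1.969
endloop
endfacet
facet normal -0.139 0.556 0.820
outer loop
vertex 1.644 -2.582 -1.969
vertex 3.473 -2.744 -1.55
vertex 2.837 -1.897 -2.232
endloop
endfacet
facet normal 0.852 0.489 -0.188
outer loop
vertex 2.837 -1.897 -2.232
vertex 3.656 -3.478 -2.631
vertex 3.019 -2.631 -3.313
endloop
endfacet
facet normal 0.852 0.489 -0.188
outer loop
vertex 3.473 -2.744 -1.55
vertex 3.656 -3.478 -2.631
vertex 2.837 -1.897 -2.232
endloop
endfacet
facet normal -0.733 -0.190 0.653
outer loop
vertex -4.702 -0.368 -1.863
vertex -3.853 0.939 -0.531
vertex -5.144 0.244 -2.181
endloop
endfacet
facet normal -0.414 -0.637 -0.650
outer loop
vertex -3.767 0.601 -3.409
vertex -4.702 -0.368 -1.863
vertex -5.144 0.244 -2.181
endloop
endfacet
facet normal -0.733 -0.191 0.653
outer loop
vertex -5.144 0.244 -2.181
vertex -3.853 0.939 -0.531
vertex -4.296 1.551 -0.849
endloop
endfacet
facet normal -0.540 0.746 -0.389
outer loop
vertex -4.296 1.551 -0.849
vertex -3.767 0.601 -3.409
vertex -5.144 0.244 -2.181
endloop
endfacet
facet normal 0.540 -0.747 0.388
outer loop
vertex -4.702 -0.368 -1.863
vertex -2.476 1.296 -1.759
vertex -3.853 0.939 -0.531
endloop
endfacet
facet normal -0.414 -0.637 -0.650
outer loop
vertex -3.324 -0.011 -3.091
vertex -4.702 -0.368 -1.863
vertex -3.767 0.601 -3.409
endloop
endfacet
facet normal 0.540 -0.747 0.389
outer loop
vertex -3.324 -0.011 -3.091
vertex -2.476 1.296 -1.759
vertex -4.702 -0.368 -1.863
endloop
endfacet
facet normal 0.414 0.637 0.650
outer loop
vertex -3.853 0.939 -0.531
vertex -2.476 1.296 -1.759
vertex -4.296 1.551 -0.849
endloop
endfacet
facet normal -0.540 0.747 -0.389
outer loop
vertex -2.918 1.908 -2.077
vertex -3.767 0.601 -3.409
vertex -4.296 1.551 -0.849
endloop
endfacet
facet normal 0.414 0.637 0.650
outer loop
vertex -4.296 1.551 -0.849
vertex -2.476 1.296 -1.759
vertex -2.918 1.908 -2.077
endloop
endfacet
facet normal 0.732 0.190 -0.654
outer loop
vertex -2.918 1.908 -2.077
vertex -3.324 -0.011 -3.091
vertex -3.767 0.601 -3.409
endloop
endfacet
facet normal 0.733 0.190 -0.653
outer loop
vertex -2.476 1.296 -1.759
vertex -3.324 -0.011 -3.091
vertex -2.918 1.908 -2.077
endloop
endfacet

endsolid


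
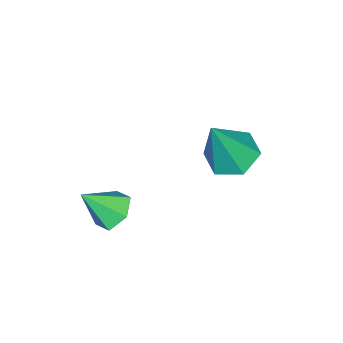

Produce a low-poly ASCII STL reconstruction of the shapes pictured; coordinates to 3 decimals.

solid 
facet normal -0.385 0.159 -0.909
outer loop
vertex -3.064 -1.46 -2.084
vertex -3.752 -1.284 -1.762
vertex -3.225 -0.723 -1.887
endloop
endfacet
facet normal 0.977 0.212 0.005
outer loop
vertex -3.064 -1.46 -2.084
vertex -3.225 -0.723 -1.887
vertex -3.048 -1.576 -0.098
endloop
endfacet
facet normal -0.386 0.160 -0.909
outer loop
vertex -3.225 -0.723 -1.887
vertex -3.752 -1.284 -1.762
vertex -3.913 -0.547 -1.564
endloop
endfacet
facet normal 0.388 0.846 0.365
outer loop
vertex -3.225 -0.723 -1.887
vertex -3.913 -0.547 -1.564
vertex -3.048 -1.576 -0.098
endloop
endfacet
facet normal -0.386 0.160 -0.909
outer loop
vertex -3.913 -0.547 -1.564
vertex -3.752 -1.284 -1.762
vertex -4.44 -1.108 -1.439
endloop
endfacet
facet normal -0.456 0.579 0.676
outer loop
vertex -3.913 -0.547 -1.564
vertex -4.44 -1.108 -1.439
vertex -3.048 -1.576 -0.098
endloop
endfacet
facet normal -0.386 0.160 -0.909
outer loop
vertex -4.44 -1.108 -1.439
vertex -3.752 -1.284 -1.762
vertex -4.28 -1.845 -1.637
endloop
endfacet
facet normal -0.711 -0.322 0.625
outer loop
vertex -4.44 -1.108 -1.439
vertex -4.28 -1.845 -1.637
vertex -3.048 -1.576 -0.098
endloop
endfacet
facet normal -0.385 0.159 -0.909
outer loop
vertex -4.28 -1.845 -1.637
vertex -3.752 -1.284 -1.762
vertex -3.592 -2.021 -1.959
endloop
endfacet
facet normal -0.121 -0.957 0.264
outer loop
vertex -4.28 -1.845 -1.637
vertex -3.592 -2.021 -1.959
vertex -3.048 -1.576 -0.098
endloop
endfacet
facet normal -0.385 0.159 -0.909
outer loop
vertex -3.592 -2.021 -1.959
vertex -3.752 -1.284 -1.762
vertex -3.064 -1.46 -2.084
endloop
endfacet
facet normal 0.722 -0.690 -0.046
outer loop
vertex -3.592 -2.021 -1.959
vertex -3.064 -1.46 -2.084
vertex -3.048 -1.576 -0.098
endloop
endfacet
facet normal -0.395 0.551 -0.735
outer loop
vertex -0.214 -3.011 -2.4
vertex -0.791 -3.198 -2.23
vertex -0.54 -2.679 -1.976
endloop
endfacet
facet normal 0.855 0.353 0.380
outer loop
vertex -0.214 -3.011 -2.4
vertex -0.54 -2.679 -1.976
vertex -0.329 -3.842 -1.37
endloop
endfacet
facet normal -0.394 0.551 -0.736
outer loop
vertex -0.54 -2.679 -1.976
vertex -0.791 -3.198 -2.23
vertex -1.117 -2.865 -1.806
endloop
endfacet
facet normal 0.105 0.474 0.874
outer loop
vertex -0.54 -2.679 -1.976
vertex -1.117 -2.865 -1.806
vertex -0.329 -3.842 -1.37
endloop
endfacet
facet normal -0.395 0.550 -0.736
outer loop
vertex -1.117 -2.865 -1.806
vertex -0.791 -3.198 -2.23
vertex -1.368 -3.385 -2.06
endloop
endfacet
facet normal -0.583 -0.111 0.805
outer loop
vertex -1.117 -2.865 -1.806
vertex -1.368 -3.385 -2.06
vertex -0.329 -3.842 -1.37
endloop
endfacet
facet normal -0.395 0.551 -0.735
outer loop
vertex -1.368 -3.385 -2.06
vertex -0.791 -3.198 -2.23
vertex -1.042 -3.717 -2.484
endloop
endfacet
facet normal -0.520 -0.819 0.241
outer loop
vertex -1.368 -3.385 -2.06
vertex -1.042 -3.717 -2.484
vertex -0.329 -3.842 -1.37
endloop
endfacet
facet normal -0.395 0.551 -0.735
outer loop
vertex -1.042 -3.717 -2.484
vertex -0.791 -3.198 -2.23
vertex -0.465 -3.53 -2.654
endloop
endfacet
facet normal 0.230 -0.940 -0.253
outer loop
vertex -1.042 -3.717 -2.484
vertex -0.465 -3.53 -2.654
vertex -0.329 -3.842 -1.37
endloop
endfacet
facet normal -0.395 0.551 -0.735
outer loop
vertex -0.465 -3.53 -2.654
vertex -0.791 -3.198 -2.23
vertex -0.214 -3.011 -2.4
endloop
endfacet
facet normal 0.917 -0.354 -0.183
outer loop
vertex -0.465 -3.53 -2.654
vertex -0.214 -3.011 -2.4
vertex -0.329 -3.842 -1.37
endloop
endfacet

endsolid


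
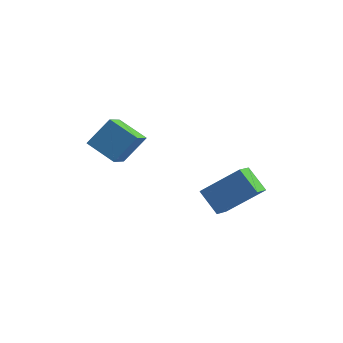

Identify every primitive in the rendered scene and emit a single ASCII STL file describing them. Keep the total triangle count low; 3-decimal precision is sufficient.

solid 
facet normal -0.380 -0.533 -0.756
outer loop
vertex -3.254 0.054 1.463
vertex -4.613 0.093 2.119
vertex -3.54 1.196 0.802
endloop
endfacet
facet normal 0.900 -0.026 -0.434
outer loop
vertex -2.947 2.027 1.981
vertex -3.254 0.054 1.463
vertex -3.54 1.196 0.802
endloop
endfacet
facet normal -0.380 -0.533 -0.756
outer loop
vertex -3.54 1.196 0.802
vertex -4.613 0.093 2.119
vertex -4.899 1.235 1.458
endloop
endfacet
facet normal -0.212 0.846 -0.490
outer loop
vertex -4.899 1.235 1.458
vertex -2.947 2.027 1.981
vertex -3.54 1.196 0.802
endloop
endfacet
facet normal 0.212 -0.846 0.490
outer loop
vertex -3.254 0.054 1.463
vertex -4.02 0.924 3.298
vertex -4.613 0.093 2.119
endloop
endfacet
facet normal 0.900 -0.026 -0.434
outer loop
vertex -2.661 0.885 2.642
vertex -3.254 0.054 1.463
vertex -2.947 2.027 1.981
endloop
endfacet
facet normal 0.212 -0.846 0.490
outer loop
vertex -2.661 0.885 2.642
vertex -4.02 0.924 3.298
vertex -3.254 0.054 1.463
endloop
endfacet
facet normal -0.900 0.026 0.434
outer loop
vertex -4.613 0.093 2.119
vertex -4.02 0.924 3.298
vertex -4.899 1.235 1.458
endloop
endfacet
facet normal -0.212 0.846 -0.490
outer loop
vertex -4.306 2.066 2.637
vertex -2.947 2.027 1.981
vertex -4.899 1.235 1.458
endloop
endfacet
facet normal -0.900 0.026 0.434
outer loop
vertex -4.899 1.235 1.458
vertex -4.02 0.924 3.298
vertex -4.306 2.066 2.637
endloop
endfacet
facet normal 0.380 0.533 0.756
outer loop
vertex -4.306 2.066 2.637
vertex -2.661 0.885 2.642
vertex -2.947 2.027 1.981
endloop
endfacet
facet normal 0.380 0.533 0.756
outer loop
vertex -4.02 0.924 3.298
vertex -2.661 0.885 2.642
vertex -4.306 2.066 2.637
endloop
endfacet
facet normal -0.732 0.201 0.650
outer loop
vertex -0.452 2.157 -0.5
vertex 0.991 2.901 0.895
vertex -0.547 3.072 -0.89
endloop
endfacet
facet normal -0.674 -0.348 -0.652
outer loop
vertex 0.449 2.799 -1.775
vertex -0.452 2.157 -0.5
vertex -0.547 3.072 -0.89
endloop
endfacet
facet normal -0.732 0.202 0.650
outer loop
vertex -0.547 3.072 -0.89
vertex 0.991 2.901 0.895
vertex 0.896 3.817 0.504
endloop
endfacet
facet normal -0.096 0.916 -0.390
outer loop
vertex 0.896 3.817 0.504
vertex 0.449 2.799 -1.775
vertex -0.547 3.072 -0.89
endloop
endfacet
facet normal 0.095 -0.916 0.390
outer loop
vertex -0.452 2.157 -0.5
vertex 1.987 2.628 0.01
vertex 0.991 2.901 0.895
endloop
endfacet
facet normal -0.674 -0.348 -0.652
outer loop
vertex 0.544 1.883 -1.384
vertex -0.452 2.157 -0.5
vertex 0.449 2.799 -1.775
endloop
endfacet
facet normal 0.095 -0.916 0.391
outer loop
vertex 0.544 1.883 -1.384
vertex 1.987 2.628 0.01
vertex -0.452 2.157 -0.5
endloop
endfacet
facet normal 0.674 0.348 0.651
outer loop
vertex 0.991 2.901 0.895
vertex 1.987 2.628 0.01
vertex 0.896 3.817 0.504
endloop
endfacet
facet normal -0.095 0.916 -0.390
outer loop
vertex 1.892 3.543 -0.38
vertex 0.449 2.799 -1.775
vertex 0.896 3.817 0.504
endloop
endfacet
facet normal 0.674 0.348 0.652
outer loop
vertex 0.896 3.817 0.504
vertex 1.987 2.628 0.01
vertex 1.892 3.543 -0.38
endloop
endfacet
facet normal 0.733 -0.202 -0.650
outer loop
vertex 1.892 3.543 -0.38
vertex 0.544 1.883 -1.384
vertex 0.449 2.799 -1.775
endloop
endfacet
facet normal 0.732 -0.201 -0.651
outer loop
vertex 1.987 2.628 0.01
vertex 0.544 1.883 -1.384
vertex 1.892 3.543 -0.38
endloop
endfacet

endsolid


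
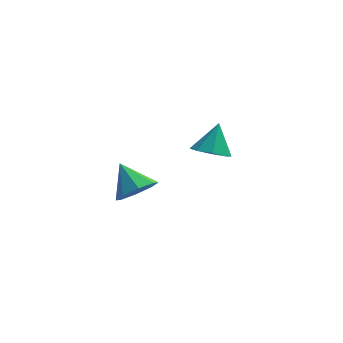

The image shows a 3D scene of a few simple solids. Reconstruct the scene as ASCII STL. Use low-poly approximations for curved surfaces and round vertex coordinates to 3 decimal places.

solid 
facet normal 0.485 -0.616 -0.621
outer loop
vertex -2.049 -4.008 3.378
vertex -2.796 -3.819 2.607
vertex -1.849 -3.361 2.892
endloop
endfacet
facet normal 0.487 0.423 0.764
outer loop
vertex -2.049 -4.008 3.378
vertex -1.849 -3.361 2.892
vertex -3.644 -2.741 3.693
endloop
endfacet
facet normal 0.485 -0.617 -0.620
outer loop
vertex -1.849 -3.361 2.892
vertex -2.796 -3.819 2.607
vertex -2.203 -2.982 2.238
endloop
endfacet
facet normal 0.421 0.865 0.273
outer loop
vertex -1.849 -3.361 2.892
vertex -2.203 -2.982 2.238
vertex -3.644 -2.741 3.693
endloop
endfacet
facet normal 0.485 -0.617 -0.620
outer loop
vertex -2.203 -2.982 2.238
vertex -2.796 -3.819 2.607
vertex -2.905 -3.094 1.801
endloop
endfacet
facet normal -0.034 0.980 -0.196
outer loop
vertex -2.203 -2.982 2.238
vertex -2.905 -3.094 1.801
vertex -3.644 -2.741 3.693
endloop
endfacet
facet normal 0.484 -0.617 -0.620
outer loop
vertex -2.905 -3.094 1.801
vertex -2.796 -3.819 2.607
vertex -3.543 -3.63 1.836
endloop
endfacet
facet normal -0.610 0.702 -0.369
outer loop
vertex -2.905 -3.094 1.801
vertex -3.543 -3.63 1.836
vertex -3.644 -2.741 3.693
endloop
endfacet
facet normal 0.485 -0.616 -0.621
outer loop
vertex -3.543 -3.63 1.836
vertex -2.796 -3.819 2.607
vertex -3.743 -4.278 2.322
endloop
endfacet
facet normal -0.971 0.191 -0.144
outer loop
vertex -3.543 -3.63 1.836
vertex -3.743 -4.278 2.322
vertex -3.644 -2.741 3.693
endloop
endfacet
facet normal 0.485 -0.616 -0.620
outer loop
vertex -3.743 -4.278 2.322
vertex -2.796 -3.819 2.607
vertex -3.389 -4.657 2.976
endloop
endfacet
facet normal -0.905 -0.250 0.345
outer loop
vertex -3.743 -4.278 2.322
vertex -3.389 -4.657 2.976
vertex -3.644 -2.741 3.693
endloop
endfacet
facet normal 0.485 -0.616 -0.621
outer loop
vertex -3.389 -4.657 2.976
vertex -2.796 -3.819 2.607
vertex -2.687 -4.545 3.413
endloop
endfacet
facet normal -0.449 -0.365 0.815
outer loop
vertex -3.389 -4.657 2.976
vertex -2.687 -4.545 3.413
vertex -3.644 -2.741 3.693
endloop
endfacet
facet normal 0.485 -0.616 -0.621
outer loop
vertex -2.687 -4.545 3.413
vertex -2.796 -3.819 2.607
vertex -2.049 -4.008 3.378
endloop
endfacet
facet normal 0.127 -0.086 0.988
outer loop
vertex -2.687 -4.545 3.413
vertex -2.049 -4.008 3.378
vertex -3.644 -2.741 3.693
endloop
endfacet
facet normal -0.214 -0.546 -0.810
outer loop
vertex 1.461 2.216 0.416
vertex 0.439 2.261 0.655
vertex 1.095 2.851 0.085
endloop
endfacet
facet normal 0.862 0.507 0.020
outer loop
vertex 1.461 2.216 0.416
vertex 1.095 2.851 0.085
vertex 0.821 3.239 2.105
endloop
endfacet
facet normal -0.214 -0.545 -0.810
outer loop
vertex 1.095 2.851 0.085
vertex 0.439 2.261 0.655
vertex 0.346 3.14 0.088
endloop
endfacet
facet normal 0.357 0.925 -0.129
outer loop
vertex 1.095 2.851 0.085
vertex 0.346 3.14 0.088
vertex 0.821 3.239 2.105
endloop
endfacet
facet normal -0.213 -0.545 -0.811
outer loop
vertex 0.346 3.14 0.088
vertex 0.439 2.261 0.655
vertex -0.349 2.915 0.422
endloop
endfacet
facet normal -0.298 0.954 0.023
outer loop
vertex 0.346 3.14 0.088
vertex -0.349 2.915 0.422
vertex 0.821 3.239 2.105
endloop
endfacet
facet normal -0.213 -0.545 -0.811
outer loop
vertex -0.349 2.915 0.422
vertex 0.439 2.261 0.655
vertex -0.582 2.306 0.893
endloop
endfacet
facet normal -0.719 0.576 0.389
outer loop
vertex -0.349 2.915 0.422
vertex -0.582 2.306 0.893
vertex 0.821 3.239 2.105
endloop
endfacet
facet normal -0.213 -0.546 -0.810
outer loop
vertex -0.582 2.306 0.893
vertex 0.439 2.261 0.655
vertex -0.217 1.672 1.224
endloop
endfacet
facet normal -0.659 0.013 0.752
outer loop
vertex -0.582 2.306 0.893
vertex -0.217 1.672 1.224
vertex 0.821 3.239 2.105
endloop
endfacet
facet normal -0.213 -0.546 -0.810
outer loop
vertex -0.217 1.672 1.224
vertex 0.439 2.261 0.655
vertex 0.533 1.383 1.222
endloop
endfacet
facet normal -0.154 -0.405 0.901
outer loop
vertex -0.217 1.672 1.224
vertex 0.533 1.383 1.222
vertex 0.821 3.239 2.105
endloop
endfacet
facet normal -0.214 -0.546 -0.810
outer loop
vertex 0.533 1.383 1.222
vertex 0.439 2.261 0.655
vertex 1.228 1.608 0.887
endloop
endfacet
facet normal 0.501 -0.434 0.749
outer loop
vertex 0.533 1.383 1.222
vertex 1.228 1.608 0.887
vertex 0.821 3.239 2.105
endloop
endfacet
facet normal -0.214 -0.546 -0.810
outer loop
vertex 1.228 1.608 0.887
vertex 0.439 2.261 0.655
vertex 1.461 2.216 0.416
endloop
endfacet
facet normal 0.922 -0.056 0.383
outer loop
vertex 1.228 1.608 0.887
vertex 1.461 2.216 0.416
vertex 0.821 3.239 2.105
endloop
endfacet

endsolid


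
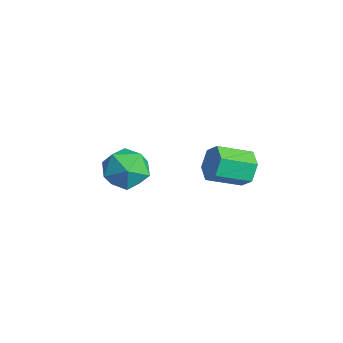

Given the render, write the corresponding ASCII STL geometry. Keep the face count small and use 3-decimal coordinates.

solid 
facet normal 0.142 0.911 -0.388
outer loop
vertex 4.192 4.91 1.685
vertex 3.598 4.736 1.059
vertex 3.343 5.099 1.819
endloop
endfacet
facet normal 0.222 0.351 0.910
outer loop
vertex 4.192 4.91 1.685
vertex 3.343 5.099 1.819
vertex 3.956 3.397 2.327
endloop
endfacet
facet normal 0.222 0.351 0.910
outer loop
vertex 3.956 3.397 2.327
vertex 3.343 5.099 1.819
vertex 3.108 3.586 2.461
endloop
endfacet
facet normal -0.142 -0.911 0.387
outer loop
vertex 3.956 3.397 2.327
vertex 3.108 3.586 2.461
vertex 3.362 3.224 1.701
endloop
endfacet
facet normal 0.142 0.911 -0.388
outer loop
vertex 3.343 5.099 1.819
vertex 3.598 4.736 1.059
vertex 2.749 4.925 1.193
endloop
endfacet
facet normal -0.724 0.362 0.587
outer loop
vertex 3.343 5.099 1.819
vertex 2.749 4.925 1.193
vertex 3.108 3.586 2.461
endloop
endfacet
facet normal -0.724 0.362 0.587
outer loop
vertex 3.108 3.586 2.461
vertex 2.749 4.925 1.193
vertex 2.514 3.413 1.836
endloop
endfacet
facet normal -0.142 -0.911 0.387
outer loop
vertex 3.108 3.586 2.461
vertex 2.514 3.413 1.836
vertex 3.362 3.224 1.701
endloop
endfacet
facet normal 0.142 0.911 -0.386
outer loop
vertex 2.749 4.925 1.193
vertex 3.598 4.736 1.059
vertex 3.004 4.563 0.433
endloop
endfacet
facet normal -0.947 0.010 -0.322
outer loop
vertex 2.749 4.925 1.193
vertex 3.004 4.563 0.433
vertex 2.514 3.413 1.836
endloop
endfacet
facet normal -0.947 0.011 -0.321
outer loop
vertex 2.514 3.413 1.836
vertex 3.004 4.563 0.433
vertex 2.768 3.05 1.075
endloop
endfacet
facet normal -0.141 -0.911 0.387
outer loop
vertex 2.514 3.413 1.836
vertex 2.768 3.05 1.075
vertex 3.362 3.224 1.701
endloop
endfacet
facet normal 0.142 0.911 -0.387
outer loop
vertex 3.004 4.563 0.433
vertex 3.598 4.736 1.059
vertex 3.852 4.374 0.299
endloop
endfacet
facet normal -0.222 -0.351 -0.910
outer loop
vertex 3.004 4.563 0.433
vertex 3.852 4.374 0.299
vertex 2.768 3.05 1.075
endloop
endfacet
facet normal -0.222 -0.351 -0.910
outer loop
vertex 2.768 3.05 1.075
vertex 3.852 4.374 0.299
vertex 3.617 2.861 0.941
endloop
endfacet
facet normal -0.142 -0.911 0.388
outer loop
vertex 2.768 3.05 1.075
vertex 3.617 2.861 0.941
vertex 3.362 3.224 1.701
endloop
endfacet
facet normal 0.142 0.911 -0.387
outer loop
vertex 3.852 4.374 0.299
vertex 3.598 4.736 1.059
vertex 4.446 4.547 0.924
endloop
endfacet
facet normal 0.724 -0.362 -0.588
outer loop
vertex 3.852 4.374 0.299
vertex 4.446 4.547 0.924
vertex 3.617 2.861 0.941
endloop
endfacet
facet normal 0.724 -0.362 -0.587
outer loop
vertex 3.617 2.861 0.941
vertex 4.446 4.547 0.924
vertex 4.211 3.035 1.567
endloop
endfacet
facet normal -0.142 -0.911 0.388
outer loop
vertex 3.617 2.861 0.941
vertex 4.211 3.035 1.567
vertex 3.362 3.224 1.701
endloop
endfacet
facet normal 0.141 0.911 -0.387
outer loop
vertex 4.446 4.547 0.924
vertex 3.598 4.736 1.059
vertex 4.192 4.91 1.685
endloop
endfacet
facet normal 0.947 -0.011 0.321
outer loop
vertex 4.446 4.547 0.924
vertex 4.192 4.91 1.685
vertex 4.211 3.035 1.567
endloop
endfacet
facet normal 0.946 -0.011 0.323
outer loop
vertex 4.211 3.035 1.567
vertex 4.192 4.91 1.685
vertex 3.956 3.397 2.327
endloop
endfacet
facet normal -0.142 -0.911 0.386
outer loop
vertex 4.211 3.035 1.567
vertex 3.956 3.397 2.327
vertex 3.362 3.224 1.701
endloop
endfacet
facet normal -0.714 -0.354 0.604
outer loop
vertex -2.535 1.772 -1.048
vertex -2.494 0.7 -1.628
vertex -1.775 0.898 -0.663
endloop
endfacet
facet normal -0.318 0.137 0.938
outer loop
vertex -2.535 1.772 -1.048
vertex -1.775 0.898 -0.663
vertex -1.4 2.058 -0.705
endloop
endfacet
facet normal -0.358 0.744 0.564
outer loop
vertex -2.535 1.772 -1.048
vertex -1.4 2.058 -0.705
vertex -1.886 2.576 -1.696
endloop
endfacet
facet normal -0.778 0.628 -0.000
outer loop
vertex -2.535 1.772 -1.048
vertex -1.886 2.576 -1.696
vertex -2.563 1.737 -2.267
endloop
endfacet
facet normal -0.998 -0.051 0.024
outer loop
vertex -2.535 1.772 -1.048
vertex -2.563 1.737 -2.267
vertex -2.494 0.7 -1.628
endloop
endfacet
facet normal 0.360 -0.083 0.929
outer loop
vertex -1.4 2.058 -0.705
vertex -1.775 0.898 -0.663
vertex -0.657 1.163 -1.073
endloop
endfacet
facet normal -0.279 -0.878 0.388
outer loop
vertex -1.775 0.898 -0.663
vertex -2.494 0.7 -1.628
vertex -1.334 0.324 -1.644
endloop
endfacet
facet normal -0.740 -0.388 -0.550
outer loop
vertex -2.494 0.7 -1.628
vertex -2.563 1.737 -2.267
vertex -1.82 0.842 -2.635
endloop
endfacet
facet normal -0.384 0.711 -0.589
outer loop
vertex -2.563 1.737 -2.267
vertex -1.886 2.576 -1.696
vertex -1.445 2.002 -2.677
endloop
endfacet
facet normal 0.296 0.898 0.325
outer loop
vertex -1.886 2.576 -1.696
vertex -1.4 2.058 -0.705
vertex -0.726 2.2 -1.712
endloop
endfacet
facet normal 0.778 -0.628 0.000
outer loop
vertex -0.685 1.128 -2.292
vertex -0.657 1.163 -1.073
vertex -1.334 0.324 -1.644
endloop
endfacet
facet normal 0.358 -0.744 -0.564
outer loop
vertex -0.685 1.128 -2.292
vertex -1.334 0.324 -1.644
vertex -1.82 0.842 -2.635
endloop
endfacet
facet normal 0.318 -0.137 -0.938
outer loop
vertex -0.685 1.128 -2.292
vertex -1.82 0.842 -2.635
vertex -1.445 2.002 -2.677
endloop
endfacet
facet normal 0.714 0.354 -0.604
outer loop
vertex -0.685 1.128 -2.292
vertex -1.445 2.002 -2.677
vertex -0.726 2.2 -1.712
endloop
endfacet
facet normal 0.998 0.051 -0.024
outer loop
vertex -0.685 1.128 -2.292
vertex -0.726 2.2 -1.712
vertex -0.657 1.163 -1.073
endloop
endfacet
facet normal 0.384 -0.711 0.589
outer loop
vertex -1.334 0.324 -1.644
vertex -0.657 1.163 -1.073
vertex -1.775 0.898 -0.663
endloop
endfacet
facet normal -0.296 -0.898 -0.325
outer loop
vertex -1.82 0.842 -2.635
vertex -1.334 0.324 -1.644
vertex -2.494 0.7 -1.628
endloop
endfacet
facet normal -0.360 0.083 -0.929
outer loop
vertex -1.445 2.002 -2.677
vertex -1.82 0.842 -2.635
vertex -2.563 1.737 -2.267
endloop
endfacet
facet normal 0.279 0.878 -0.388
outer loop
vertex -0.726 2.2 -1.712
vertex -1.445 2.002 -2.677
vertex -1.886 2.576 -1.696
endloop
endfacet
facet normal 0.740 0.388 0.550
outer loop
vertex -0.657 1.163 -1.073
vertex -0.726 2.2 -1.712
vertex -1.4 2.058 -0.705
endloop
endfacet

endsolid


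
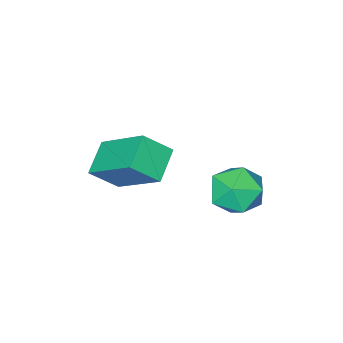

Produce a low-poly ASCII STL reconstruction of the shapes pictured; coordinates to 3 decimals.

solid 
facet normal -0.643 0.419 -0.641
outer loop
vertex 2.797 -2.93 2.268
vertex 2.644 -1.723 3.212
vertex 3.442 -2.541 1.875
endloop
endfacet
facet normal 0.099 -0.784 -0.613
outer loop
vertex 3.956 -2.877 2.388
vertex 2.797 -2.93 2.268
vertex 3.442 -2.541 1.875
endloop
endfacet
facet normal -0.643 0.420 -0.641
outer loop
vertex 3.442 -2.541 1.875
vertex 2.644 -1.723 3.212
vertex 3.29 -1.334 2.819
endloop
endfacet
facet normal 0.760 0.457 -0.462
outer loop
vertex 3.29 -1.334 2.819
vertex 3.956 -2.877 2.388
vertex 3.442 -2.541 1.875
endloop
endfacet
facet normal -0.760 -0.457 0.462
outer loop
vertex 2.797 -2.93 2.268
vertex 3.158 -2.059 3.725
vertex 2.644 -1.723 3.212
endloop
endfacet
facet normal 0.099 -0.784 -0.613
outer loop
vertex 3.31 -3.266 2.781
vertex 2.797 -2.93 2.268
vertex 3.956 -2.877 2.388
endloop
endfacet
facet normal -0.761 -0.457 0.461
outer loop
vertex 3.31 -3.266 2.781
vertex 3.158 -2.059 3.725
vertex 2.797 -2.93 2.268
endloop
endfacet
facet normal -0.099 0.784 0.613
outer loop
vertex 2.644 -1.723 3.212
vertex 3.158 -2.059 3.725
vertex 3.29 -1.334 2.819
endloop
endfacet
facet normal 0.761 0.457 -0.461
outer loop
vertex 3.803 -1.67 3.332
vertex 3.956 -2.877 2.388
vertex 3.29 -1.334 2.819
endloop
endfacet
facet normal -0.099 0.784 0.613
outer loop
vertex 3.29 -1.334 2.819
vertex 3.158 -2.059 3.725
vertex 3.803 -1.67 3.332
endloop
endfacet
facet normal 0.643 -0.420 0.641
outer loop
vertex 3.803 -1.67 3.332
vertex 3.31 -3.266 2.781
vertex 3.956 -2.877 2.388
endloop
endfacet
facet normal 0.643 -0.420 0.640
outer loop
vertex 3.158 -2.059 3.725
vertex 3.31 -3.266 2.781
vertex 3.803 -1.67 3.332
endloop
endfacet
facet normal -0.678 0.357 0.643
outer loop
vertex 1.862 0.144 2.773
vertex 1.45 -0.35 2.613
vertex 1.881 -0.426 3.11
endloop
endfacet
facet normal -0.014 0.509 0.861
outer loop
vertex 1.862 0.144 2.773
vertex 1.881 -0.426 3.11
vertex 2.445 -0.123 2.94
endloop
endfacet
facet normal 0.307 0.886 0.347
outer loop
vertex 1.862 0.144 2.773
vertex 2.445 -0.123 2.94
vertex 2.362 0.141 2.339
endloop
endfacet
facet normal -0.158 0.969 -0.189
outer loop
vertex 1.862 0.144 2.773
vertex 2.362 0.141 2.339
vertex 1.747 0.001 2.136
endloop
endfacet
facet normal -0.767 0.642 -0.006
outer loop
vertex 1.862 0.144 2.773
vertex 1.747 0.001 2.136
vertex 1.45 -0.35 2.613
endloop
endfacet
facet normal 0.339 -0.106 0.935
outer loop
vertex 2.445 -0.123 2.94
vertex 1.881 -0.426 3.11
vertex 2.393 -0.781 2.884
endloop
endfacet
facet normal -0.733 -0.352 0.582
outer loop
vertex 1.881 -0.426 3.11
vertex 1.45 -0.35 2.613
vertex 1.778 -0.921 2.681
endloop
endfacet
facet normal -0.878 0.109 -0.466
outer loop
vertex 1.45 -0.35 2.613
vertex 1.747 0.001 2.136
vertex 1.695 -0.657 2.08
endloop
endfacet
facet normal 0.106 0.639 -0.762
outer loop
vertex 1.747 0.001 2.136
vertex 2.362 0.141 2.339
vertex 2.259 -0.354 1.91
endloop
endfacet
facet normal 0.857 0.505 0.103
outer loop
vertex 2.362 0.141 2.339
vertex 2.445 -0.123 2.94
vertex 2.69 -0.43 2.407
endloop
endfacet
facet normal 0.158 -0.969 0.189
outer loop
vertex 2.278 -0.924 2.247
vertex 2.393 -0.781 2.884
vertex 1.778 -0.921 2.681
endloop
endfacet
facet normal -0.307 -0.886 -0.347
outer loop
vertex 2.278 -0.924 2.247
vertex 1.778 -0.921 2.681
vertex 1.695 -0.657 2.08
endloop
endfacet
facet normal 0.014 -0.509 -0.861
outer loop
vertex 2.278 -0.924 2.247
vertex 1.695 -0.657 2.08
vertex 2.259 -0.354 1.91
endloop
endfacet
facet normal 0.678 -0.357 -0.643
outer loop
vertex 2.278 -0.924 2.247
vertex 2.259 -0.354 1.91
vertex 2.69 -0.43 2.407
endloop
endfacet
facet normal 0.767 -0.642 0.006
outer loop
vertex 2.278 -0.924 2.247
vertex 2.69 -0.43 2.407
vertex 2.393 -0.781 2.884
endloop
endfacet
facet normal -0.106 -0.639 0.762
outer loop
vertex 1.778 -0.921 2.681
vertex 2.393 -0.781 2.884
vertex 1.881 -0.426 3.11
endloop
endfacet
facet normal -0.857 -0.505 -0.103
outer loop
vertex 1.695 -0.657 2.08
vertex 1.778 -0.921 2.681
vertex 1.45 -0.35 2.613
endloop
endfacet
facet normal -0.339 0.106 -0.935
outer loop
vertex 2.259 -0.354 1.91
vertex 1.695 -0.657 2.08
vertex 1.747 0.001 2.136
endloop
endfacet
facet normal 0.733 0.352 -0.582
outer loop
vertex 2.69 -0.43 2.407
vertex 2.259 -0.354 1.91
vertex 2.362 0.141 2.339
endloop
endfacet
facet normal 0.878 -0.109 0.466
outer loop
vertex 2.393 -0.781 2.884
vertex 2.69 -0.43 2.407
vertex 2.445 -0.123 2.94
endloop
endfacet

endsolid


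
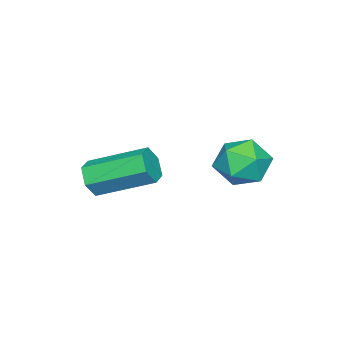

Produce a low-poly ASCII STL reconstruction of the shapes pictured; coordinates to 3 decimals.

solid 
facet normal -0.873 0.445 -0.200
outer loop
vertex -3.96 -0.594 2.479
vertex -4.338 -0.966 3.301
vertex -3.897 -0.094 3.317
endloop
endfacet
facet normal -0.329 0.822 -0.466
outer loop
vertex -3.96 -0.594 2.479
vertex -3.897 -0.094 3.317
vertex -3.131 -0.131 2.711
endloop
endfacet
facet normal 0.032 0.401 -0.916
outer loop
vertex -3.96 -0.594 2.479
vertex -3.131 -0.131 2.711
vertex -3.098 -1.027 2.32
endloop
endfacet
facet normal -0.290 -0.237 -0.927
outer loop
vertex -3.96 -0.594 2.479
vertex -3.098 -1.027 2.32
vertex -3.844 -1.543 2.685
endloop
endfacet
facet normal -0.849 -0.209 -0.485
outer loop
vertex -3.96 -0.594 2.479
vertex -3.844 -1.543 2.685
vertex -4.338 -0.966 3.301
endloop
endfacet
facet normal 0.106 0.992 0.074
outer loop
vertex -3.131 -0.131 2.711
vertex -3.897 -0.094 3.317
vertex -2.996 -0.217 3.675
endloop
endfacet
facet normal -0.774 0.382 0.504
outer loop
vertex -3.897 -0.094 3.317
vertex -4.338 -0.966 3.301
vertex -3.742 -0.733 4.04
endloop
endfacet
facet normal -0.736 -0.676 0.043
outer loop
vertex -4.338 -0.966 3.301
vertex -3.844 -1.543 2.685
vertex -3.709 -1.629 3.649
endloop
endfacet
facet normal 0.169 -0.720 -0.673
outer loop
vertex -3.844 -1.543 2.685
vertex -3.098 -1.027 2.32
vertex -2.943 -1.666 3.043
endloop
endfacet
facet normal 0.690 0.311 -0.654
outer loop
vertex -3.098 -1.027 2.32
vertex -3.131 -0.131 2.711
vertex -2.502 -0.794 3.059
endloop
endfacet
facet normal 0.290 0.237 0.927
outer loop
vertex -2.88 -1.166 3.881
vertex -2.996 -0.217 3.675
vertex -3.742 -0.733 4.04
endloop
endfacet
facet normal -0.032 -0.401 0.916
outer loop
vertex -2.88 -1.166 3.881
vertex -3.742 -0.733 4.04
vertex -3.709 -1.629 3.649
endloop
endfacet
facet normal 0.329 -0.822 0.466
outer loop
vertex -2.88 -1.166 3.881
vertex -3.709 -1.629 3.649
vertex -2.943 -1.666 3.043
endloop
endfacet
facet normal 0.873 -0.445 0.200
outer loop
vertex -2.88 -1.166 3.881
vertex -2.943 -1.666 3.043
vertex -2.502 -0.794 3.059
endloop
endfacet
facet normal 0.849 0.209 0.485
outer loop
vertex -2.88 -1.166 3.881
vertex -2.502 -0.794 3.059
vertex -2.996 -0.217 3.675
endloop
endfacet
facet normal -0.169 0.720 0.673
outer loop
vertex -3.742 -0.733 4.04
vertex -2.996 -0.217 3.675
vertex -3.897 -0.094 3.317
endloop
endfacet
facet normal -0.690 -0.311 0.654
outer loop
vertex -3.709 -1.629 3.649
vertex -3.742 -0.733 4.04
vertex -4.338 -0.966 3.301
endloop
endfacet
facet normal -0.106 -0.992 -0.074
outer loop
vertex -2.943 -1.666 3.043
vertex -3.709 -1.629 3.649
vertex -3.844 -1.543 2.685
endloop
endfacet
facet normal 0.774 -0.382 -0.504
outer loop
vertex -2.502 -0.794 3.059
vertex -2.943 -1.666 3.043
vertex -3.098 -1.027 2.32
endloop
endfacet
facet normal 0.736 0.676 -0.043
outer loop
vertex -2.996 -0.217 3.675
vertex -2.502 -0.794 3.059
vertex -3.131 -0.131 2.711
endloop
endfacet
facet normal 0.261 -0.882 -0.393
outer loop
vertex -0.846 -4.938 3.152
vertex -1.168 -4.776 2.575
vertex -0.511 -4.617 2.655
endloop
endfacet
facet normal 0.830 -0.003 0.558
outer loop
vertex -0.846 -4.938 3.152
vertex -0.511 -4.617 2.655
vertex -1.371 -3.165 3.942
endloop
endfacet
facet normal 0.830 -0.002 0.557
outer loop
vertex -1.371 -3.165 3.942
vertex -0.511 -4.617 2.655
vertex -1.036 -2.845 3.444
endloop
endfacet
facet normal -0.261 0.882 0.391
outer loop
vertex -1.371 -3.165 3.942
vertex -1.036 -2.845 3.444
vertex -1.692 -3.004 3.365
endloop
endfacet
facet normal 0.261 -0.882 -0.392
outer loop
vertex -0.511 -4.617 2.655
vertex -1.168 -4.776 2.575
vertex -0.833 -4.456 2.078
endloop
endfacet
facet normal 0.841 0.408 -0.356
outer loop
vertex -0.511 -4.617 2.655
vertex -0.833 -4.456 2.078
vertex -1.036 -2.845 3.444
endloop
endfacet
facet normal 0.842 0.407 -0.354
outer loop
vertex -1.036 -2.845 3.444
vertex -0.833 -4.456 2.078
vertex -1.357 -2.683 2.867
endloop
endfacet
facet normal -0.261 0.882 0.393
outer loop
vertex -1.036 -2.845 3.444
vertex -1.357 -2.683 2.867
vertex -1.692 -3.004 3.365
endloop
endfacet
facet normal 0.262 -0.882 -0.392
outer loop
vertex -0.833 -4.456 2.078
vertex -1.168 -4.776 2.575
vertex -1.489 -4.615 1.998
endloop
endfacet
facet normal 0.012 0.409 -0.912
outer loop
vertex -0.833 -4.456 2.078
vertex -1.489 -4.615 1.998
vertex -1.357 -2.683 2.867
endloop
endfacet
facet normal 0.011 0.410 -0.912
outer loop
vertex -1.357 -2.683 2.867
vertex -1.489 -4.615 1.998
vertex -2.014 -2.842 2.788
endloop
endfacet
facet normal -0.261 0.882 0.393
outer loop
vertex -1.357 -2.683 2.867
vertex -2.014 -2.842 2.788
vertex -1.692 -3.004 3.365
endloop
endfacet
facet normal 0.261 -0.882 -0.391
outer loop
vertex -1.489 -4.615 1.998
vertex -1.168 -4.776 2.575
vertex -1.824 -4.935 2.496
endloop
endfacet
facet normal -0.830 0.002 -0.557
outer loop
vertex -1.489 -4.615 1.998
vertex -1.824 -4.935 2.496
vertex -2.014 -2.842 2.788
endloop
endfacet
facet normal -0.830 0.002 -0.558
outer loop
vertex -2.014 -2.842 2.788
vertex -1.824 -4.935 2.496
vertex -2.349 -3.163 3.285
endloop
endfacet
facet normal -0.261 0.882 0.393
outer loop
vertex -2.014 -2.842 2.788
vertex -2.349 -3.163 3.285
vertex -1.692 -3.004 3.365
endloop
endfacet
facet normal 0.261 -0.882 -0.393
outer loop
vertex -1.824 -4.935 2.496
vertex -1.168 -4.776 2.575
vertex -1.503 -5.097 3.073
endloop
endfacet
facet normal -0.842 -0.407 0.354
outer loop
vertex -1.824 -4.935 2.496
vertex -1.503 -5.097 3.073
vertex -2.349 -3.163 3.285
endloop
endfacet
facet normal -0.841 -0.407 0.356
outer loop
vertex -2.349 -3.163 3.285
vertex -1.503 -5.097 3.073
vertex -2.027 -3.324 3.862
endloop
endfacet
facet normal -0.261 0.882 0.392
outer loop
vertex -2.349 -3.163 3.285
vertex -2.027 -3.324 3.862
vertex -1.692 -3.004 3.365
endloop
endfacet
facet normal 0.261 -0.882 -0.393
outer loop
vertex -1.503 -5.097 3.073
vertex -1.168 -4.776 2.575
vertex -0.846 -4.938 3.152
endloop
endfacet
facet normal -0.011 -0.409 0.912
outer loop
vertex -1.503 -5.097 3.073
vertex -0.846 -4.938 3.152
vertex -2.027 -3.324 3.862
endloop
endfacet
facet normal -0.012 -0.410 0.912
outer loop
vertex -2.027 -3.324 3.862
vertex -0.846 -4.938 3.152
vertex -1.371 -3.165 3.942
endloop
endfacet
facet normal -0.262 0.882 0.392
outer loop
vertex -2.027 -3.324 3.862
vertex -1.371 -3.165 3.942
vertex -1.692 -3.004 3.365
endloop
endfacet

endsolid
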